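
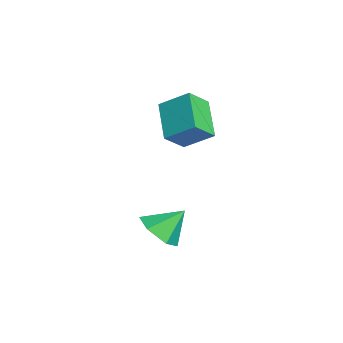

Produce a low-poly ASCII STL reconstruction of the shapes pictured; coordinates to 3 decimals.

solid 
facet normal 0.065 -0.712 -0.699
outer loop
vertex 1.203 -2.632 -2.164
vertex 0.549 -2.087 -2.779
vertex 1.585 -1.929 -2.844
endloop
endfacet
facet normal 0.763 0.185 0.620
outer loop
vertex 1.203 -2.632 -2.164
vertex 1.585 -1.929 -2.844
vertex 0.451 -1.013 -1.721
endloop
endfacet
facet normal 0.064 -0.711 -0.701
outer loop
vertex 1.585 -1.929 -2.844
vertex 0.549 -2.087 -2.779
vertex 0.931 -1.383 -3.458
endloop
endfacet
facet normal 0.635 0.773 0.011
outer loop
vertex 1.585 -1.929 -2.844
vertex 0.931 -1.383 -3.458
vertex 0.451 -1.013 -1.721
endloop
endfacet
facet normal 0.065 -0.711 -0.700
outer loop
vertex 0.931 -1.383 -3.458
vertex 0.549 -2.087 -2.779
vertex -0.105 -1.542 -3.393
endloop
endfacet
facet normal -0.162 0.955 -0.248
outer loop
vertex 0.931 -1.383 -3.458
vertex -0.105 -1.542 -3.393
vertex 0.451 -1.013 -1.721
endloop
endfacet
facet normal 0.065 -0.711 -0.700
outer loop
vertex -0.105 -1.542 -3.393
vertex 0.549 -2.087 -2.779
vertex -0.487 -2.245 -2.714
endloop
endfacet
facet normal -0.829 0.549 0.102
outer loop
vertex -0.105 -1.542 -3.393
vertex -0.487 -2.245 -2.714
vertex 0.451 -1.013 -1.721
endloop
endfacet
facet normal 0.065 -0.711 -0.700
outer loop
vertex -0.487 -2.245 -2.714
vertex 0.549 -2.087 -2.779
vertex 0.167 -2.791 -2.099
endloop
endfacet
facet normal -0.702 -0.039 0.711
outer loop
vertex -0.487 -2.245 -2.714
vertex 0.167 -2.791 -2.099
vertex 0.451 -1.013 -1.721
endloop
endfacet
facet normal 0.065 -0.711 -0.700
outer loop
vertex 0.167 -2.791 -2.099
vertex 0.549 -2.087 -2.779
vertex 1.203 -2.632 -2.164
endloop
endfacet
facet normal 0.095 -0.221 0.971
outer loop
vertex 0.167 -2.791 -2.099
vertex 1.203 -2.632 -2.164
vertex 0.451 -1.013 -1.721
endloop
endfacet
facet normal -0.399 0.659 -0.637
outer loop
vertex -3.853 -0.598 1.557
vertex -3.284 0.575 2.414
vertex -2.154 -0.625 0.466
endloop
endfacet
facet normal -0.365 -0.752 -0.550
outer loop
vertex -1.616 -1.515 1.326
vertex -3.853 -0.598 1.557
vertex -2.154 -0.625 0.466
endloop
endfacet
facet normal -0.399 0.659 -0.637
outer loop
vertex -2.154 -0.625 0.466
vertex -3.284 0.575 2.414
vertex -1.585 0.548 1.323
endloop
endfacet
facet normal 0.841 -0.013 -0.540
outer loop
vertex -1.585 0.548 1.323
vertex -1.616 -1.515 1.326
vertex -2.154 -0.625 0.466
endloop
endfacet
facet normal -0.841 0.013 0.540
outer loop
vertex -3.853 -0.598 1.557
vertex -2.746 -0.315 3.274
vertex -3.284 0.575 2.414
endloop
endfacet
facet normal -0.365 -0.752 -0.550
outer loop
vertex -3.315 -1.488 2.417
vertex -3.853 -0.598 1.557
vertex -1.616 -1.515 1.326
endloop
endfacet
facet normal -0.841 0.013 0.540
outer loop
vertex -3.315 -1.488 2.417
vertex -2.746 -0.315 3.274
vertex -3.853 -0.598 1.557
endloop
endfacet
facet normal 0.365 0.752 0.550
outer loop
vertex -3.284 0.575 2.414
vertex -2.746 -0.315 3.274
vertex -1.585 0.548 1.323
endloop
endfacet
facet normal 0.841 -0.013 -0.540
outer loop
vertex -1.047 -0.342 2.183
vertex -1.616 -1.515 1.326
vertex -1.585 0.548 1.323
endloop
endfacet
facet normal 0.365 0.752 0.550
outer loop
vertex -1.585 0.548 1.323
vertex -2.746 -0.315 3.274
vertex -1.047 -0.342 2.183
endloop
endfacet
facet normal 0.399 -0.659 0.637
outer loop
vertex -1.047 -0.342 2.183
vertex -3.315 -1.488 2.417
vertex -1.616 -1.515 1.326
endloop
endfacet
facet normal 0.399 -0.659 0.637
outer loop
vertex -2.746 -0.315 3.274
vertex -3.315 -1.488 2.417
vertex -1.047 -0.342 2.183
endloop
endfacet

endsolid


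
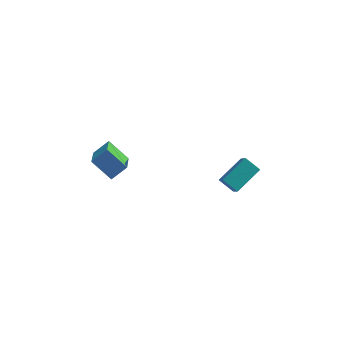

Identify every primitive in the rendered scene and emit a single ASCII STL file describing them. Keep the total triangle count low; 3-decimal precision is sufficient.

solid 
facet normal -0.603 -0.672 -0.431
outer loop
vertex 1.912 -3.047 0.717
vertex 1.633 -2.032 -0.475
vertex 2.69 -3.423 0.214
endloop
endfacet
facet normal 0.176 -0.639 0.749
outer loop
vertex 3.727 -2.268 0.955
vertex 1.912 -3.047 0.717
vertex 2.69 -3.423 0.214
endloop
endfacet
facet normal -0.603 -0.672 -0.431
outer loop
vertex 2.69 -3.423 0.214
vertex 1.633 -2.032 -0.475
vertex 2.411 -2.408 -0.978
endloop
endfacet
facet normal 0.778 -0.376 -0.503
outer loop
vertex 2.411 -2.408 -0.978
vertex 3.727 -2.268 0.955
vertex 2.69 -3.423 0.214
endloop
endfacet
facet normal -0.778 0.376 0.503
outer loop
vertex 1.912 -3.047 0.717
vertex 2.67 -0.877 0.266
vertex 1.633 -2.032 -0.475
endloop
endfacet
facet normal 0.176 -0.639 0.749
outer loop
vertex 2.949 -1.892 1.458
vertex 1.912 -3.047 0.717
vertex 3.727 -2.268 0.955
endloop
endfacet
facet normal -0.778 0.376 0.503
outer loop
vertex 2.949 -1.892 1.458
vertex 2.67 -0.877 0.266
vertex 1.912 -3.047 0.717
endloop
endfacet
facet normal -0.176 0.639 -0.749
outer loop
vertex 1.633 -2.032 -0.475
vertex 2.67 -0.877 0.266
vertex 2.411 -2.408 -0.978
endloop
endfacet
facet normal 0.778 -0.376 -0.503
outer loop
vertex 3.448 -1.253 -0.237
vertex 3.727 -2.268 0.955
vertex 2.411 -2.408 -0.978
endloop
endfacet
facet normal -0.176 0.639 -0.749
outer loop
vertex 2.411 -2.408 -0.978
vertex 2.67 -0.877 0.266
vertex 3.448 -1.253 -0.237
endloop
endfacet
facet normal 0.603 0.672 0.431
outer loop
vertex 3.448 -1.253 -0.237
vertex 2.949 -1.892 1.458
vertex 3.727 -2.268 0.955
endloop
endfacet
facet normal 0.603 0.672 0.431
outer loop
vertex 2.67 -0.877 0.266
vertex 2.949 -1.892 1.458
vertex 3.448 -1.253 -0.237
endloop
endfacet
facet normal -0.717 0.302 0.628
outer loop
vertex -4.625 -3.658 2.219
vertex -3.883 -3.228 2.859
vertex -4.744 -2.232 1.398
endloop
endfacet
facet normal -0.693 -0.402 -0.598
outer loop
vertex -3.697 -2.672 0.481
vertex -4.625 -3.658 2.219
vertex -4.744 -2.232 1.398
endloop
endfacet
facet normal -0.718 0.301 0.628
outer loop
vertex -4.744 -2.232 1.398
vertex -3.883 -3.228 2.859
vertex -4.003 -1.801 2.038
endloop
endfacet
facet normal -0.073 0.864 -0.498
outer loop
vertex -4.003 -1.801 2.038
vertex -3.697 -2.672 0.481
vertex -4.744 -2.232 1.398
endloop
endfacet
facet normal 0.072 -0.865 0.497
outer loop
vertex -4.625 -3.658 2.219
vertex -2.836 -3.668 1.942
vertex -3.883 -3.228 2.859
endloop
endfacet
facet normal -0.693 -0.402 -0.598
outer loop
vertex -3.577 -4.099 1.302
vertex -4.625 -3.658 2.219
vertex -3.697 -2.672 0.481
endloop
endfacet
facet normal 0.072 -0.864 0.498
outer loop
vertex -3.577 -4.099 1.302
vertex -2.836 -3.668 1.942
vertex -4.625 -3.658 2.219
endloop
endfacet
facet normal 0.693 0.402 0.598
outer loop
vertex -3.883 -3.228 2.859
vertex -2.836 -3.668 1.942
vertex -4.003 -1.801 2.038
endloop
endfacet
facet normal -0.072 0.864 -0.498
outer loop
vertex -2.955 -2.242 1.121
vertex -3.697 -2.672 0.481
vertex -4.003 -1.801 2.038
endloop
endfacet
facet normal 0.693 0.402 0.598
outer loop
vertex -4.003 -1.801 2.038
vertex -2.836 -3.668 1.942
vertex -2.955 -2.242 1.121
endloop
endfacet
facet normal 0.717 -0.301 -0.629
outer loop
vertex -2.955 -2.242 1.121
vertex -3.577 -4.099 1.302
vertex -3.697 -2.672 0.481
endloop
endfacet
facet normal 0.718 -0.302 -0.628
outer loop
vertex -2.836 -3.668 1.942
vertex -3.577 -4.099 1.302
vertex -2.955 -2.242 1.121
endloop
endfacet

endsolid


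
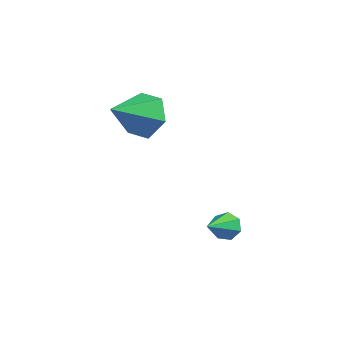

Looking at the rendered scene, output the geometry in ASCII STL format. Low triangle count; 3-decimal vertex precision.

solid 
facet normal 0.402 0.646 -0.648
outer loop
vertex 0.072 3.829 3.229
vertex -0.834 4.121 2.958
vertex -0.369 4.578 3.702
endloop
endfacet
facet normal 0.566 -0.175 0.805
outer loop
vertex 0.072 3.829 3.229
vertex -0.369 4.578 3.702
vertex -1.606 2.879 4.202
endloop
endfacet
facet normal 0.402 0.647 -0.648
outer loop
vertex -0.369 4.578 3.702
vertex -0.834 4.121 2.958
vertex -1.276 4.87 3.431
endloop
endfacet
facet normal -0.151 0.379 0.913
outer loop
vertex -0.369 4.578 3.702
vertex -1.276 4.87 3.431
vertex -1.606 2.879 4.202
endloop
endfacet
facet normal 0.402 0.647 -0.648
outer loop
vertex -1.276 4.87 3.431
vertex -0.834 4.121 2.958
vertex -1.74 4.412 2.686
endloop
endfacet
facet normal -0.882 0.290 0.371
outer loop
vertex -1.276 4.87 3.431
vertex -1.74 4.412 2.686
vertex -1.606 2.879 4.202
endloop
endfacet
facet normal 0.402 0.646 -0.648
outer loop
vertex -1.74 4.412 2.686
vertex -0.834 4.121 2.958
vertex -1.299 3.663 2.213
endloop
endfacet
facet normal -0.894 -0.352 -0.277
outer loop
vertex -1.74 4.412 2.686
vertex -1.299 3.663 2.213
vertex -1.606 2.879 4.202
endloop
endfacet
facet normal 0.402 0.647 -0.648
outer loop
vertex -1.299 3.663 2.213
vertex -0.834 4.121 2.958
vertex -0.392 3.372 2.485
endloop
endfacet
facet normal -0.176 -0.906 -0.384
outer loop
vertex -1.299 3.663 2.213
vertex -0.392 3.372 2.485
vertex -1.606 2.879 4.202
endloop
endfacet
facet normal 0.402 0.647 -0.648
outer loop
vertex -0.392 3.372 2.485
vertex -0.834 4.121 2.958
vertex 0.072 3.829 3.229
endloop
endfacet
facet normal 0.554 -0.818 0.157
outer loop
vertex -0.392 3.372 2.485
vertex 0.072 3.829 3.229
vertex -1.606 2.879 4.202
endloop
endfacet
facet normal 0.075 0.699 -0.711
outer loop
vertex 3.826 1.207 1.655
vertex 3.458 0.936 1.35
vertex 3.37 1.328 1.726
endloop
endfacet
facet normal 0.259 0.486 0.835
outer loop
vertex 3.826 1.207 1.655
vertex 3.37 1.328 1.726
vertex 3.302 -0.496 2.81
endloop
endfacet
facet normal 0.076 0.699 -0.711
outer loop
vertex 3.37 1.328 1.726
vertex 3.458 0.936 1.35
vertex 2.98 1.154 1.513
endloop
endfacet
facet normal -0.573 0.434 0.695
outer loop
vertex 3.37 1.328 1.726
vertex 2.98 1.154 1.513
vertex 3.302 -0.496 2.81
endloop
endfacet
facet normal 0.075 0.697 -0.713
outer loop
vertex 2.98 1.154 1.513
vertex 3.458 0.936 1.35
vertex 2.949 0.815 1.178
endloop
endfacet
facet normal -0.985 -0.067 0.159
outer loop
vertex 2.98 1.154 1.513
vertex 2.949 0.815 1.178
vertex 3.302 -0.496 2.81
endloop
endfacet
facet normal 0.075 0.697 -0.713
outer loop
vertex 2.949 0.815 1.178
vertex 3.458 0.936 1.35
vertex 3.302 0.567 0.973
endloop
endfacet
facet normal -0.669 -0.644 -0.372
outer loop
vertex 2.949 0.815 1.178
vertex 3.302 0.567 0.973
vertex 3.302 -0.496 2.81
endloop
endfacet
facet normal 0.074 0.697 -0.713
outer loop
vertex 3.302 0.567 0.973
vertex 3.458 0.936 1.35
vertex 3.771 0.597 1.051
endloop
endfacet
facet normal 0.137 -0.857 -0.496
outer loop
vertex 3.302 0.567 0.973
vertex 3.771 0.597 1.051
vertex 3.302 -0.496 2.81
endloop
endfacet
facet normal 0.077 0.698 -0.712
outer loop
vertex 3.771 0.597 1.051
vertex 3.458 0.936 1.35
vertex 4.005 0.881 1.355
endloop
endfacet
facet normal 0.826 -0.550 -0.122
outer loop
vertex 3.771 0.597 1.051
vertex 4.005 0.881 1.355
vertex 3.302 -0.496 2.81
endloop
endfacet
facet normal 0.077 0.698 -0.712
outer loop
vertex 4.005 0.881 1.355
vertex 3.458 0.936 1.35
vertex 3.826 1.207 1.655
endloop
endfacet
facet normal 0.880 0.049 0.472
outer loop
vertex 4.005 0.881 1.355
vertex 3.826 1.207 1.655
vertex 3.302 -0.496 2.81
endloop
endfacet

endsolid


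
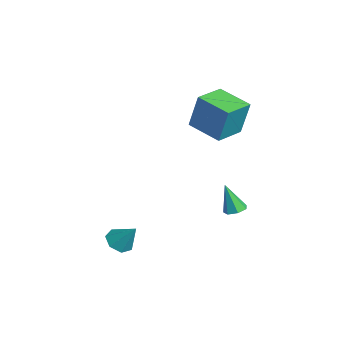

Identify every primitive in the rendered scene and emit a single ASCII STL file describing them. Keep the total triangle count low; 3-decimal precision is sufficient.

solid 
facet normal -0.458 -0.427 -0.780
outer loop
vertex 2.345 -4.341 -3.851
vertex 1.891 -3.809 -3.876
vertex 2.507 -3.872 -4.203
endloop
endfacet
facet normal 0.962 -0.247 0.114
outer loop
vertex 2.345 -4.341 -3.851
vertex 2.507 -3.872 -4.203
vertex 2.509 -3.231 -2.824
endloop
endfacet
facet normal -0.458 -0.428 -0.779
outer loop
vertex 2.507 -3.872 -4.203
vertex 1.891 -3.809 -3.876
vertex 2.205 -3.356 -4.309
endloop
endfacet
facet normal 0.861 0.460 -0.215
outer loop
vertex 2.507 -3.872 -4.203
vertex 2.205 -3.356 -4.309
vertex 2.509 -3.231 -2.824
endloop
endfacet
facet normal -0.457 -0.428 -0.780
outer loop
vertex 2.205 -3.356 -4.309
vertex 1.891 -3.809 -3.876
vertex 1.666 -3.181 -4.089
endloop
endfacet
facet normal 0.257 0.957 -0.133
outer loop
vertex 2.205 -3.356 -4.309
vertex 1.666 -3.181 -4.089
vertex 2.509 -3.231 -2.824
endloop
endfacet
facet normal -0.458 -0.428 -0.779
outer loop
vertex 1.666 -3.181 -4.089
vertex 1.891 -3.809 -3.876
vertex 1.297 -3.478 -3.709
endloop
endfacet
facet normal -0.394 0.870 0.297
outer loop
vertex 1.666 -3.181 -4.089
vertex 1.297 -3.478 -3.709
vertex 2.509 -3.231 -2.824
endloop
endfacet
facet normal -0.458 -0.428 -0.779
outer loop
vertex 1.297 -3.478 -3.709
vertex 1.891 -3.809 -3.876
vertex 1.375 -4.024 -3.455
endloop
endfacet
facet normal -0.603 0.264 0.753
outer loop
vertex 1.297 -3.478 -3.709
vertex 1.375 -4.024 -3.455
vertex 2.509 -3.231 -2.824
endloop
endfacet
facet normal -0.457 -0.428 -0.779
outer loop
vertex 1.375 -4.024 -3.455
vertex 1.891 -3.809 -3.876
vertex 1.842 -4.408 -3.518
endloop
endfacet
facet normal -0.212 -0.404 0.890
outer loop
vertex 1.375 -4.024 -3.455
vertex 1.842 -4.408 -3.518
vertex 2.509 -3.231 -2.824
endloop
endfacet
facet normal -0.459 -0.428 -0.779
outer loop
vertex 1.842 -4.408 -3.518
vertex 1.891 -3.809 -3.876
vertex 2.345 -4.341 -3.851
endloop
endfacet
facet normal 0.485 -0.632 0.605
outer loop
vertex 1.842 -4.408 -3.518
vertex 2.345 -4.341 -3.851
vertex 2.509 -3.231 -2.824
endloop
endfacet
facet normal -0.806 -0.548 0.225
outer loop
vertex -1.64 0.603 2.406
vertex -2.535 1.877 2.304
vertex -1.916 0.264 0.588
endloop
endfacet
facet normal 0.573 -0.817 0.065
outer loop
vertex -0.505 1.223 0.196
vertex -1.64 0.603 2.406
vertex -1.916 0.264 0.588
endloop
endfacet
facet normal -0.806 -0.548 0.224
outer loop
vertex -1.916 0.264 0.588
vertex -2.535 1.877 2.304
vertex -2.81 1.538 0.486
endloop
endfacet
facet normal -0.147 -0.181 -0.972
outer loop
vertex -2.81 1.538 0.486
vertex -0.505 1.223 0.196
vertex -1.916 0.264 0.588
endloop
endfacet
facet normal 0.147 0.181 0.972
outer loop
vertex -1.64 0.603 2.406
vertex -1.124 2.836 1.912
vertex -2.535 1.877 2.304
endloop
endfacet
facet normal 0.574 -0.817 0.065
outer loop
vertex -0.23 1.562 2.014
vertex -1.64 0.603 2.406
vertex -0.505 1.223 0.196
endloop
endfacet
facet normal 0.147 0.181 0.972
outer loop
vertex -0.23 1.562 2.014
vertex -1.124 2.836 1.912
vertex -1.64 0.603 2.406
endloop
endfacet
facet normal -0.573 0.817 -0.066
outer loop
vertex -2.535 1.877 2.304
vertex -1.124 2.836 1.912
vertex -2.81 1.538 0.486
endloop
endfacet
facet normal -0.147 -0.181 -0.972
outer loop
vertex -1.4 2.497 0.094
vertex -0.505 1.223 0.196
vertex -2.81 1.538 0.486
endloop
endfacet
facet normal -0.574 0.817 -0.065
outer loop
vertex -2.81 1.538 0.486
vertex -1.124 2.836 1.912
vertex -1.4 2.497 0.094
endloop
endfacet
facet normal 0.806 0.548 -0.224
outer loop
vertex -1.4 2.497 0.094
vertex -0.23 1.562 2.014
vertex -0.505 1.223 0.196
endloop
endfacet
facet normal 0.806 0.548 -0.224
outer loop
vertex -1.124 2.836 1.912
vertex -0.23 1.562 2.014
vertex -1.4 2.497 0.094
endloop
endfacet
facet normal 0.232 0.257 -0.938
outer loop
vertex 0.611 1.804 -3.848
vertex 0.067 1.857 -3.968
vertex 0.422 2.245 -3.774
endloop
endfacet
facet normal 0.774 0.233 0.589
outer loop
vertex 0.611 1.804 -3.848
vertex 0.422 2.245 -3.774
vertex -0.287 1.463 -2.532
endloop
endfacet
facet normal 0.230 0.259 -0.938
outer loop
vertex 0.422 2.245 -3.774
vertex 0.067 1.857 -3.968
vertex -0.035 2.394 -3.845
endloop
endfacet
facet normal 0.165 0.789 0.591
outer loop
vertex 0.422 2.245 -3.774
vertex -0.035 2.394 -3.845
vertex -0.287 1.463 -2.532
endloop
endfacet
facet normal 0.231 0.259 -0.938
outer loop
vertex -0.035 2.394 -3.845
vertex 0.067 1.857 -3.968
vertex -0.415 2.139 -4.009
endloop
endfacet
facet normal -0.622 0.690 0.370
outer loop
vertex -0.035 2.394 -3.845
vertex -0.415 2.139 -4.009
vertex -0.287 1.463 -2.532
endloop
endfacet
facet normal 0.231 0.259 -0.938
outer loop
vertex -0.415 2.139 -4.009
vertex 0.067 1.857 -3.968
vertex -0.432 1.672 -4.142
endloop
endfacet
facet normal -0.996 0.010 0.091
outer loop
vertex -0.415 2.139 -4.009
vertex -0.432 1.672 -4.142
vertex -0.287 1.463 -2.532
endloop
endfacet
facet normal 0.232 0.257 -0.938
outer loop
vertex -0.432 1.672 -4.142
vertex 0.067 1.857 -3.968
vertex -0.073 1.344 -4.143
endloop
endfacet
facet normal -0.674 -0.738 -0.035
outer loop
vertex -0.432 1.672 -4.142
vertex -0.073 1.344 -4.143
vertex -0.287 1.463 -2.532
endloop
endfacet
facet normal 0.230 0.257 -0.939
outer loop
vertex -0.073 1.344 -4.143
vertex 0.067 1.857 -3.968
vertex 0.391 1.403 -4.013
endloop
endfacet
facet normal 0.102 -0.991 0.087
outer loop
vertex -0.073 1.344 -4.143
vertex 0.391 1.403 -4.013
vertex -0.287 1.463 -2.532
endloop
endfacet
facet normal 0.232 0.259 -0.938
outer loop
vertex 0.391 1.403 -4.013
vertex 0.067 1.857 -3.968
vertex 0.611 1.804 -3.848
endloop
endfacet
facet normal 0.745 -0.559 0.364
outer loop
vertex 0.391 1.403 -4.013
vertex 0.611 1.804 -3.848
vertex -0.287 1.463 -2.532
endloop
endfacet

endsolid


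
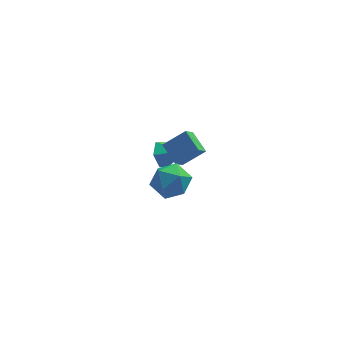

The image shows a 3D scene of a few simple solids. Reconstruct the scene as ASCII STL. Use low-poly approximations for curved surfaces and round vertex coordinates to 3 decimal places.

solid 
facet normal -0.845 0.317 -0.431
outer loop
vertex -1.255 2.715 -2.686
vertex -1.677 2.212 -2.228
vertex -1.528 2.956 -1.973
endloop
endfacet
facet normal 0.753 0.654 0.067
outer loop
vertex -1.255 2.715 -2.686
vertex -1.528 2.956 -1.973
vertex -0.543 1.788 -1.652
endloop
endfacet
facet normal -0.846 0.317 -0.429
outer loop
vertex -1.528 2.956 -1.973
vertex -1.677 2.212 -2.228
vertex -1.949 2.452 -1.515
endloop
endfacet
facet normal 0.309 0.485 0.818
outer loop
vertex -1.528 2.956 -1.973
vertex -1.949 2.452 -1.515
vertex -0.543 1.788 -1.652
endloop
endfacet
facet normal -0.846 0.317 -0.429
outer loop
vertex -1.949 2.452 -1.515
vertex -1.677 2.212 -2.228
vertex -2.098 1.709 -1.77
endloop
endfacet
facet normal -0.056 -0.314 0.948
outer loop
vertex -1.949 2.452 -1.515
vertex -2.098 1.709 -1.77
vertex -0.543 1.788 -1.652
endloop
endfacet
facet normal -0.846 0.316 -0.430
outer loop
vertex -2.098 1.709 -1.77
vertex -1.677 2.212 -2.228
vertex -1.825 1.469 -2.483
endloop
endfacet
facet normal 0.023 -0.945 0.327
outer loop
vertex -2.098 1.709 -1.77
vertex -1.825 1.469 -2.483
vertex -0.543 1.788 -1.652
endloop
endfacet
facet normal -0.846 0.316 -0.430
outer loop
vertex -1.825 1.469 -2.483
vertex -1.677 2.212 -2.228
vertex -1.404 1.972 -2.941
endloop
endfacet
facet normal 0.467 -0.776 -0.423
outer loop
vertex -1.825 1.469 -2.483
vertex -1.404 1.972 -2.941
vertex -0.543 1.788 -1.652
endloop
endfacet
facet normal -0.845 0.317 -0.430
outer loop
vertex -1.404 1.972 -2.941
vertex -1.677 2.212 -2.228
vertex -1.255 2.715 -2.686
endloop
endfacet
facet normal 0.833 0.023 -0.553
outer loop
vertex -1.404 1.972 -2.941
vertex -1.255 2.715 -2.686
vertex -0.543 1.788 -1.652
endloop
endfacet
facet normal -0.442 -0.599 0.668
outer loop
vertex -0.741 -0.047 1.477
vertex -1.793 -0.168 0.673
vertex -0.225 -1.018 0.948
endloop
endfacet
facet normal 0.791 0.091 0.605
outer loop
vertex 0.133 -0.532 0.407
vertex -0.741 -0.047 1.477
vertex -0.225 -1.018 0.948
endloop
endfacet
facet normal -0.442 -0.600 0.667
outer loop
vertex -0.225 -1.018 0.948
vertex -1.793 -0.168 0.673
vertex -1.277 -1.138 0.143
endloop
endfacet
facet normal 0.423 -0.795 -0.434
outer loop
vertex -1.277 -1.138 0.143
vertex 0.133 -0.532 0.407
vertex -0.225 -1.018 0.948
endloop
endfacet
facet normal -0.423 0.795 0.434
outer loop
vertex -0.741 -0.047 1.477
vertex -1.435 0.318 0.132
vertex -1.793 -0.168 0.673
endloop
endfacet
facet normal 0.791 0.090 0.605
outer loop
vertex -0.383 0.438 0.937
vertex -0.741 -0.047 1.477
vertex 0.133 -0.532 0.407
endloop
endfacet
facet normal -0.423 0.795 0.434
outer loop
vertex -0.383 0.438 0.937
vertex -1.435 0.318 0.132
vertex -0.741 -0.047 1.477
endloop
endfacet
facet normal -0.791 -0.090 -0.605
outer loop
vertex -1.793 -0.168 0.673
vertex -1.435 0.318 0.132
vertex -1.277 -1.138 0.143
endloop
endfacet
facet normal 0.423 -0.795 -0.434
outer loop
vertex -0.919 -0.653 -0.397
vertex 0.133 -0.532 0.407
vertex -1.277 -1.138 0.143
endloop
endfacet
facet normal -0.791 -0.090 -0.605
outer loop
vertex -1.277 -1.138 0.143
vertex -1.435 0.318 0.132
vertex -0.919 -0.653 -0.397
endloop
endfacet
facet normal 0.441 0.600 -0.668
outer loop
vertex -0.919 -0.653 -0.397
vertex -0.383 0.438 0.937
vertex 0.133 -0.532 0.407
endloop
endfacet
facet normal 0.442 0.599 -0.668
outer loop
vertex -1.435 0.318 0.132
vertex -0.383 0.438 0.937
vertex -0.919 -0.653 -0.397
endloop
endfacet
facet normal -0.801 0.518 -0.301
outer loop
vertex -2.008 -3.259 0.644
vertex -2.579 -3.788 1.253
vertex -2.158 -2.952 1.572
endloop
endfacet
facet normal -0.211 0.917 -0.338
outer loop
vertex -2.008 -3.259 0.644
vertex -2.158 -2.952 1.572
vertex -1.256 -2.892 1.17
endloop
endfacet
facet normal 0.251 0.587 -0.769
outer loop
vertex -2.008 -3.259 0.644
vertex -1.256 -2.892 1.17
vertex -1.121 -3.691 0.604
endloop
endfacet
facet normal -0.052 -0.015 -0.999
outer loop
vertex -2.008 -3.259 0.644
vertex -1.121 -3.691 0.604
vertex -1.938 -4.244 0.655
endloop
endfacet
facet normal -0.703 -0.058 -0.709
outer loop
vertex -2.008 -3.259 0.644
vertex -1.938 -4.244 0.655
vertex -2.579 -3.788 1.253
endloop
endfacet
facet normal 0.078 0.945 0.316
outer loop
vertex -1.256 -2.892 1.17
vertex -2.158 -2.952 1.572
vertex -1.362 -3.196 2.105
endloop
endfacet
facet normal -0.877 0.298 0.376
outer loop
vertex -2.158 -2.952 1.572
vertex -2.579 -3.788 1.253
vertex -2.179 -3.749 2.156
endloop
endfacet
facet normal -0.719 -0.633 -0.287
outer loop
vertex -2.579 -3.788 1.253
vertex -1.938 -4.244 0.655
vertex -2.044 -4.548 1.59
endloop
endfacet
facet normal 0.334 -0.563 -0.756
outer loop
vertex -1.938 -4.244 0.655
vertex -1.121 -3.691 0.604
vertex -1.142 -4.488 1.188
endloop
endfacet
facet normal 0.827 0.412 -0.384
outer loop
vertex -1.121 -3.691 0.604
vertex -1.256 -2.892 1.17
vertex -0.721 -3.652 1.507
endloop
endfacet
facet normal 0.052 0.015 0.999
outer loop
vertex -1.292 -4.181 2.116
vertex -1.362 -3.196 2.105
vertex -2.179 -3.749 2.156
endloop
endfacet
facet normal -0.251 -0.587 0.769
outer loop
vertex -1.292 -4.181 2.116
vertex -2.179 -3.749 2.156
vertex -2.044 -4.548 1.59
endloop
endfacet
facet normal 0.211 -0.917 0.338
outer loop
vertex -1.292 -4.181 2.116
vertex -2.044 -4.548 1.59
vertex -1.142 -4.488 1.188
endloop
endfacet
facet normal 0.801 -0.518 0.301
outer loop
vertex -1.292 -4.181 2.116
vertex -1.142 -4.488 1.188
vertex -0.721 -3.652 1.507
endloop
endfacet
facet normal 0.703 0.058 0.709
outer loop
vertex -1.292 -4.181 2.116
vertex -0.721 -3.652 1.507
vertex -1.362 -3.196 2.105
endloop
endfacet
facet normal -0.334 0.563 0.756
outer loop
vertex -2.179 -3.749 2.156
vertex -1.362 -3.196 2.105
vertex -2.158 -2.952 1.572
endloop
endfacet
facet normal -0.827 -0.412 0.384
outer loop
vertex -2.044 -4.548 1.59
vertex -2.179 -3.749 2.156
vertex -2.579 -3.788 1.253
endloop
endfacet
facet normal -0.078 -0.945 -0.316
outer loop
vertex -1.142 -4.488 1.188
vertex -2.044 -4.548 1.59
vertex -1.938 -4.244 0.655
endloop
endfacet
facet normal 0.877 -0.298 -0.376
outer loop
vertex -0.721 -3.652 1.507
vertex -1.142 -4.488 1.188
vertex -1.121 -3.691 0.604
endloop
endfacet
facet normal 0.719 0.633 0.287
outer loop
vertex -1.362 -3.196 2.105
vertex -0.721 -3.652 1.507
vertex -1.256 -2.892 1.17
endloop
endfacet

endsolid


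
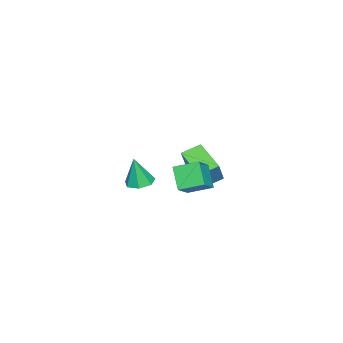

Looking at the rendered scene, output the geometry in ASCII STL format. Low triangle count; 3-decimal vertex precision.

solid 
facet normal -0.508 -0.449 0.735
outer loop
vertex 3.94 3.35 1.988
vertex 2.98 3.315 1.303
vertex 4.265 2.323 1.586
endloop
endfacet
facet normal 0.813 0.030 0.581
outer loop
vertex 4.88 2.865 0.697
vertex 3.94 3.35 1.988
vertex 4.265 2.323 1.586
endloop
endfacet
facet normal -0.508 -0.448 0.736
outer loop
vertex 4.265 2.323 1.586
vertex 2.98 3.315 1.303
vertex 3.305 2.287 0.901
endloop
endfacet
facet normal 0.283 -0.893 -0.349
outer loop
vertex 3.305 2.287 0.901
vertex 4.88 2.865 0.697
vertex 4.265 2.323 1.586
endloop
endfacet
facet normal -0.282 0.893 0.350
outer loop
vertex 3.94 3.35 1.988
vertex 3.595 3.857 0.414
vertex 2.98 3.315 1.303
endloop
endfacet
facet normal 0.813 0.030 0.581
outer loop
vertex 4.555 3.893 1.099
vertex 3.94 3.35 1.988
vertex 4.88 2.865 0.697
endloop
endfacet
facet normal -0.283 0.893 0.350
outer loop
vertex 4.555 3.893 1.099
vertex 3.595 3.857 0.414
vertex 3.94 3.35 1.988
endloop
endfacet
facet normal -0.813 -0.030 -0.581
outer loop
vertex 2.98 3.315 1.303
vertex 3.595 3.857 0.414
vertex 3.305 2.287 0.901
endloop
endfacet
facet normal 0.282 -0.893 -0.350
outer loop
vertex 3.92 2.83 0.012
vertex 4.88 2.865 0.697
vertex 3.305 2.287 0.901
endloop
endfacet
facet normal -0.813 -0.030 -0.581
outer loop
vertex 3.305 2.287 0.901
vertex 3.595 3.857 0.414
vertex 3.92 2.83 0.012
endloop
endfacet
facet normal 0.508 0.448 -0.735
outer loop
vertex 3.92 2.83 0.012
vertex 4.555 3.893 1.099
vertex 4.88 2.865 0.697
endloop
endfacet
facet normal 0.508 0.449 -0.735
outer loop
vertex 3.595 3.857 0.414
vertex 4.555 3.893 1.099
vertex 3.92 2.83 0.012
endloop
endfacet
facet normal -0.518 -0.772 0.370
outer loop
vertex -0.871 0.214 -0.671
vertex -1.555 0.847 -0.308
vertex -1.569 0.125 -1.834
endloop
endfacet
facet normal 0.684 -0.633 -0.362
outer loop
vertex -0.705 1.413 -2.452
vertex -0.871 0.214 -0.671
vertex -1.569 0.125 -1.834
endloop
endfacet
facet normal -0.517 -0.772 0.370
outer loop
vertex -1.569 0.125 -1.834
vertex -1.555 0.847 -0.308
vertex -2.254 0.758 -1.471
endloop
endfacet
facet normal -0.514 -0.066 -0.855
outer loop
vertex -2.254 0.758 -1.471
vertex -0.705 1.413 -2.452
vertex -1.569 0.125 -1.834
endloop
endfacet
facet normal 0.514 0.065 0.855
outer loop
vertex -0.871 0.214 -0.671
vertex -0.691 2.135 -0.926
vertex -1.555 0.847 -0.308
endloop
endfacet
facet normal 0.684 -0.633 -0.363
outer loop
vertex -0.006 1.502 -1.289
vertex -0.871 0.214 -0.671
vertex -0.705 1.413 -2.452
endloop
endfacet
facet normal 0.514 0.065 0.855
outer loop
vertex -0.006 1.502 -1.289
vertex -0.691 2.135 -0.926
vertex -0.871 0.214 -0.671
endloop
endfacet
facet normal -0.684 0.633 0.363
outer loop
vertex -1.555 0.847 -0.308
vertex -0.691 2.135 -0.926
vertex -2.254 0.758 -1.471
endloop
endfacet
facet normal -0.514 -0.065 -0.855
outer loop
vertex -1.389 2.046 -2.089
vertex -0.705 1.413 -2.452
vertex -2.254 0.758 -1.471
endloop
endfacet
facet normal -0.684 0.633 0.362
outer loop
vertex -2.254 0.758 -1.471
vertex -0.691 2.135 -0.926
vertex -1.389 2.046 -2.089
endloop
endfacet
facet normal 0.518 0.771 -0.370
outer loop
vertex -1.389 2.046 -2.089
vertex -0.006 1.502 -1.289
vertex -0.705 1.413 -2.452
endloop
endfacet
facet normal 0.517 0.772 -0.370
outer loop
vertex -0.691 2.135 -0.926
vertex -0.006 1.502 -1.289
vertex -1.389 2.046 -2.089
endloop
endfacet
facet normal -0.107 0.148 -0.983
outer loop
vertex 1.076 -0.874 -2.182
vertex 0.441 -1.14 -2.153
vertex 0.635 -0.483 -2.075
endloop
endfacet
facet normal 0.658 0.629 0.414
outer loop
vertex 1.076 -0.874 -2.182
vertex 0.635 -0.483 -2.075
vertex 0.599 -1.36 -0.687
endloop
endfacet
facet normal -0.107 0.148 -0.983
outer loop
vertex 0.635 -0.483 -2.075
vertex 0.441 -1.14 -2.153
vertex 0.048 -0.587 -2.027
endloop
endfacet
facet normal -0.106 0.842 0.529
outer loop
vertex 0.635 -0.483 -2.075
vertex 0.048 -0.587 -2.027
vertex 0.599 -1.36 -0.687
endloop
endfacet
facet normal -0.106 0.148 -0.983
outer loop
vertex 0.048 -0.587 -2.027
vertex 0.441 -1.14 -2.153
vertex -0.244 -1.108 -2.074
endloop
endfacet
facet normal -0.759 0.378 0.530
outer loop
vertex 0.048 -0.587 -2.027
vertex -0.244 -1.108 -2.074
vertex 0.599 -1.36 -0.687
endloop
endfacet
facet normal -0.107 0.146 -0.984
outer loop
vertex -0.244 -1.108 -2.074
vertex 0.441 -1.14 -2.153
vertex -0.02 -1.653 -2.179
endloop
endfacet
facet normal -0.810 -0.413 0.417
outer loop
vertex -0.244 -1.108 -2.074
vertex -0.02 -1.653 -2.179
vertex 0.599 -1.36 -0.687
endloop
endfacet
facet normal -0.107 0.146 -0.983
outer loop
vertex -0.02 -1.653 -2.179
vertex 0.441 -1.14 -2.153
vertex 0.551 -1.812 -2.265
endloop
endfacet
facet normal -0.219 -0.936 0.275
outer loop
vertex -0.02 -1.653 -2.179
vertex 0.551 -1.812 -2.265
vertex 0.599 -1.36 -0.687
endloop
endfacet
facet normal -0.106 0.147 -0.983
outer loop
vertex 0.551 -1.812 -2.265
vertex 0.441 -1.14 -2.153
vertex 1.039 -1.465 -2.266
endloop
endfacet
facet normal 0.567 -0.796 0.211
outer loop
vertex 0.551 -1.812 -2.265
vertex 1.039 -1.465 -2.266
vertex 0.599 -1.36 -0.687
endloop
endfacet
facet normal -0.106 0.146 -0.983
outer loop
vertex 1.039 -1.465 -2.266
vertex 0.441 -1.14 -2.153
vertex 1.076 -0.874 -2.182
endloop
endfacet
facet normal 0.957 -0.099 0.273
outer loop
vertex 1.039 -1.465 -2.266
vertex 1.076 -0.874 -2.182
vertex 0.599 -1.36 -0.687
endloop
endfacet

endsolid


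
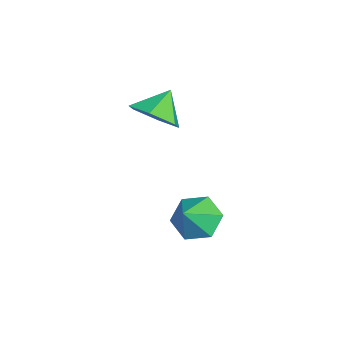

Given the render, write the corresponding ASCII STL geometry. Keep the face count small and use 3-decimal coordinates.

solid 
facet normal -0.622 0.341 -0.705
outer loop
vertex 4.071 -1.581 -2.589
vertex 3.511 -1.17 -1.897
vertex 4.246 -0.661 -2.299
endloop
endfacet
facet normal 0.974 -0.126 -0.189
outer loop
vertex 4.071 -1.581 -2.589
vertex 4.246 -0.661 -2.299
vertex 4.389 -1.65 -0.903
endloop
endfacet
facet normal -0.622 0.341 -0.705
outer loop
vertex 4.246 -0.661 -2.299
vertex 3.511 -1.17 -1.897
vertex 3.686 -0.25 -1.607
endloop
endfacet
facet normal 0.780 0.546 0.307
outer loop
vertex 4.246 -0.661 -2.299
vertex 3.686 -0.25 -1.607
vertex 4.389 -1.65 -0.903
endloop
endfacet
facet normal -0.623 0.341 -0.705
outer loop
vertex 3.686 -0.25 -1.607
vertex 3.511 -1.17 -1.897
vertex 2.952 -0.76 -1.205
endloop
endfacet
facet normal 0.126 0.496 0.859
outer loop
vertex 3.686 -0.25 -1.607
vertex 2.952 -0.76 -1.205
vertex 4.389 -1.65 -0.903
endloop
endfacet
facet normal -0.622 0.341 -0.705
outer loop
vertex 2.952 -0.76 -1.205
vertex 3.511 -1.17 -1.897
vertex 2.777 -1.679 -1.495
endloop
endfacet
facet normal -0.332 -0.226 0.916
outer loop
vertex 2.952 -0.76 -1.205
vertex 2.777 -1.679 -1.495
vertex 4.389 -1.65 -0.903
endloop
endfacet
facet normal -0.622 0.340 -0.705
outer loop
vertex 2.777 -1.679 -1.495
vertex 3.511 -1.17 -1.897
vertex 3.337 -2.09 -2.187
endloop
endfacet
facet normal -0.138 -0.897 0.421
outer loop
vertex 2.777 -1.679 -1.495
vertex 3.337 -2.09 -2.187
vertex 4.389 -1.65 -0.903
endloop
endfacet
facet normal -0.622 0.340 -0.705
outer loop
vertex 3.337 -2.09 -2.187
vertex 3.511 -1.17 -1.897
vertex 4.071 -1.581 -2.589
endloop
endfacet
facet normal 0.515 -0.847 -0.132
outer loop
vertex 3.337 -2.09 -2.187
vertex 4.071 -1.581 -2.589
vertex 4.389 -1.65 -0.903
endloop
endfacet
facet normal 0.585 -0.450 -0.675
outer loop
vertex 2.746 -1.915 2.48
vertex 2.014 -2.638 2.328
vertex 2.017 -1.772 1.753
endloop
endfacet
facet normal -0.003 0.981 0.196
outer loop
vertex 2.746 -1.915 2.48
vertex 2.017 -1.772 1.753
vertex 1.266 -2.062 3.192
endloop
endfacet
facet normal 0.584 -0.450 -0.675
outer loop
vertex 2.017 -1.772 1.753
vertex 2.014 -2.638 2.328
vertex 1.285 -2.494 1.601
endloop
endfacet
facet normal -0.666 0.718 -0.203
outer loop
vertex 2.017 -1.772 1.753
vertex 1.285 -2.494 1.601
vertex 1.266 -2.062 3.192
endloop
endfacet
facet normal 0.585 -0.450 -0.675
outer loop
vertex 1.285 -2.494 1.601
vertex 2.014 -2.638 2.328
vertex 1.282 -3.361 2.176
endloop
endfacet
facet normal -1.000 -0.004 -0.011
outer loop
vertex 1.285 -2.494 1.601
vertex 1.282 -3.361 2.176
vertex 1.266 -2.062 3.192
endloop
endfacet
facet normal 0.585 -0.450 -0.675
outer loop
vertex 1.282 -3.361 2.176
vertex 2.014 -2.638 2.328
vertex 2.011 -3.504 2.903
endloop
endfacet
facet normal -0.670 -0.463 0.581
outer loop
vertex 1.282 -3.361 2.176
vertex 2.011 -3.504 2.903
vertex 1.266 -2.062 3.192
endloop
endfacet
facet normal 0.585 -0.450 -0.675
outer loop
vertex 2.011 -3.504 2.903
vertex 2.014 -2.638 2.328
vertex 2.743 -2.782 3.056
endloop
endfacet
facet normal -0.007 -0.200 0.980
outer loop
vertex 2.011 -3.504 2.903
vertex 2.743 -2.782 3.056
vertex 1.266 -2.062 3.192
endloop
endfacet
facet normal 0.585 -0.450 -0.675
outer loop
vertex 2.743 -2.782 3.056
vertex 2.014 -2.638 2.328
vertex 2.746 -1.915 2.48
endloop
endfacet
facet normal 0.327 0.522 0.788
outer loop
vertex 2.743 -2.782 3.056
vertex 2.746 -1.915 2.48
vertex 1.266 -2.062 3.192
endloop
endfacet

endsolid


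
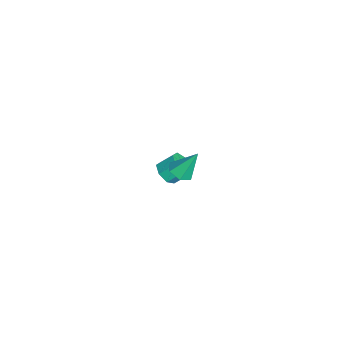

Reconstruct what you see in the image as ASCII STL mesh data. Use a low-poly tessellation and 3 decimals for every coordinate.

solid 
facet normal 0.063 -0.745 -0.664
outer loop
vertex -1.597 -2.207 -3.955
vertex -2.325 -2.26 -3.965
vertex -1.893 -1.848 -4.386
endloop
endfacet
facet normal 0.882 0.353 -0.311
outer loop
vertex -1.597 -2.207 -3.955
vertex -1.893 -1.848 -4.386
vertex -1.667 -1.388 -3.224
endloop
endfacet
facet normal 0.883 0.352 -0.311
outer loop
vertex -1.667 -1.388 -3.224
vertex -1.893 -1.848 -4.386
vertex -1.962 -1.029 -3.655
endloop
endfacet
facet normal -0.063 0.745 0.664
outer loop
vertex -1.667 -1.388 -3.224
vertex -1.962 -1.029 -3.655
vertex -2.395 -1.44 -3.235
endloop
endfacet
facet normal 0.063 -0.745 -0.664
outer loop
vertex -1.893 -1.848 -4.386
vertex -2.325 -2.26 -3.965
vertex -2.514 -1.799 -4.5
endloop
endfacet
facet normal 0.185 0.663 -0.725
outer loop
vertex -1.893 -1.848 -4.386
vertex -2.514 -1.799 -4.5
vertex -1.962 -1.029 -3.655
endloop
endfacet
facet normal 0.185 0.663 -0.725
outer loop
vertex -1.962 -1.029 -3.655
vertex -2.514 -1.799 -4.5
vertex -2.583 -0.98 -3.769
endloop
endfacet
facet normal -0.063 0.745 0.664
outer loop
vertex -1.962 -1.029 -3.655
vertex -2.583 -0.98 -3.769
vertex -2.395 -1.44 -3.235
endloop
endfacet
facet normal 0.063 -0.745 -0.664
outer loop
vertex -2.514 -1.799 -4.5
vertex -2.325 -2.26 -3.965
vertex -2.993 -2.097 -4.211
endloop
endfacet
facet normal -0.652 0.474 -0.592
outer loop
vertex -2.514 -1.799 -4.5
vertex -2.993 -2.097 -4.211
vertex -2.583 -0.98 -3.769
endloop
endfacet
facet normal -0.652 0.474 -0.592
outer loop
vertex -2.583 -0.98 -3.769
vertex -2.993 -2.097 -4.211
vertex -3.062 -1.278 -3.48
endloop
endfacet
facet normal -0.063 0.745 0.664
outer loop
vertex -2.583 -0.98 -3.769
vertex -3.062 -1.278 -3.48
vertex -2.395 -1.44 -3.235
endloop
endfacet
facet normal 0.063 -0.745 -0.664
outer loop
vertex -2.993 -2.097 -4.211
vertex -2.325 -2.26 -3.965
vertex -2.969 -2.517 -3.738
endloop
endfacet
facet normal -0.997 -0.072 -0.013
outer loop
vertex -2.993 -2.097 -4.211
vertex -2.969 -2.517 -3.738
vertex -3.062 -1.278 -3.48
endloop
endfacet
facet normal -0.997 -0.072 -0.015
outer loop
vertex -3.062 -1.278 -3.48
vertex -2.969 -2.517 -3.738
vertex -3.039 -1.698 -3.007
endloop
endfacet
facet normal -0.063 0.745 0.664
outer loop
vertex -3.062 -1.278 -3.48
vertex -3.039 -1.698 -3.007
vertex -2.395 -1.44 -3.235
endloop
endfacet
facet normal 0.063 -0.745 -0.664
outer loop
vertex -2.969 -2.517 -3.738
vertex -2.325 -2.26 -3.965
vertex -2.461 -2.743 -3.436
endloop
endfacet
facet normal -0.593 -0.564 0.575
outer loop
vertex -2.969 -2.517 -3.738
vertex -2.461 -2.743 -3.436
vertex -3.039 -1.698 -3.007
endloop
endfacet
facet normal -0.592 -0.564 0.576
outer loop
vertex -3.039 -1.698 -3.007
vertex -2.461 -2.743 -3.436
vertex -2.53 -1.924 -2.705
endloop
endfacet
facet normal -0.063 0.745 0.664
outer loop
vertex -3.039 -1.698 -3.007
vertex -2.53 -1.924 -2.705
vertex -2.395 -1.44 -3.235
endloop
endfacet
facet normal 0.062 -0.745 -0.664
outer loop
vertex -2.461 -2.743 -3.436
vertex -2.325 -2.26 -3.965
vertex -1.85 -2.606 -3.533
endloop
endfacet
facet normal 0.258 -0.631 0.732
outer loop
vertex -2.461 -2.743 -3.436
vertex -1.85 -2.606 -3.533
vertex -2.53 -1.924 -2.705
endloop
endfacet
facet normal 0.259 -0.631 0.732
outer loop
vertex -2.53 -1.924 -2.705
vertex -1.85 -2.606 -3.533
vertex -1.919 -1.786 -2.802
endloop
endfacet
facet normal -0.063 0.745 0.664
outer loop
vertex -2.53 -1.924 -2.705
vertex -1.919 -1.786 -2.802
vertex -2.395 -1.44 -3.235
endloop
endfacet
facet normal 0.063 -0.744 -0.665
outer loop
vertex -1.85 -2.606 -3.533
vertex -2.325 -2.26 -3.965
vertex -1.597 -2.207 -3.955
endloop
endfacet
facet normal 0.915 -0.223 0.337
outer loop
vertex -1.85 -2.606 -3.533
vertex -1.597 -2.207 -3.955
vertex -1.919 -1.786 -2.802
endloop
endfacet
facet normal 0.915 -0.222 0.337
outer loop
vertex -1.919 -1.786 -2.802
vertex -1.597 -2.207 -3.955
vertex -1.667 -1.388 -3.224
endloop
endfacet
facet normal -0.063 0.745 0.665
outer loop
vertex -1.919 -1.786 -2.802
vertex -1.667 -1.388 -3.224
vertex -2.395 -1.44 -3.235
endloop
endfacet
facet normal 0.042 -0.519 -0.854
outer loop
vertex 3.506 -2.056 2.495
vertex 3.212 -1.557 2.177
vertex 3.87 -1.578 2.222
endloop
endfacet
facet normal 0.766 -0.243 0.595
outer loop
vertex 3.506 -2.056 2.495
vertex 3.87 -1.578 2.222
vertex 3.148 -0.763 3.483
endloop
endfacet
facet normal 0.042 -0.519 -0.854
outer loop
vertex 3.87 -1.578 2.222
vertex 3.212 -1.557 2.177
vertex 3.576 -1.079 1.904
endloop
endfacet
facet normal 0.823 0.556 0.112
outer loop
vertex 3.87 -1.578 2.222
vertex 3.576 -1.079 1.904
vertex 3.148 -0.763 3.483
endloop
endfacet
facet normal 0.043 -0.520 -0.853
outer loop
vertex 3.576 -1.079 1.904
vertex 3.212 -1.557 2.177
vertex 2.918 -1.059 1.859
endloop
endfacet
facet normal 0.042 0.982 -0.185
outer loop
vertex 3.576 -1.079 1.904
vertex 2.918 -1.059 1.859
vertex 3.148 -0.763 3.483
endloop
endfacet
facet normal 0.043 -0.520 -0.853
outer loop
vertex 2.918 -1.059 1.859
vertex 3.212 -1.557 2.177
vertex 2.554 -1.537 2.132
endloop
endfacet
facet normal -0.795 0.607 0.002
outer loop
vertex 2.918 -1.059 1.859
vertex 2.554 -1.537 2.132
vertex 3.148 -0.763 3.483
endloop
endfacet
facet normal 0.043 -0.520 -0.853
outer loop
vertex 2.554 -1.537 2.132
vertex 3.212 -1.557 2.177
vertex 2.848 -2.035 2.45
endloop
endfacet
facet normal -0.853 -0.193 0.486
outer loop
vertex 2.554 -1.537 2.132
vertex 2.848 -2.035 2.45
vertex 3.148 -0.763 3.483
endloop
endfacet
facet normal 0.042 -0.519 -0.854
outer loop
vertex 2.848 -2.035 2.45
vertex 3.212 -1.557 2.177
vertex 3.506 -2.056 2.495
endloop
endfacet
facet normal -0.073 -0.618 0.783
outer loop
vertex 2.848 -2.035 2.45
vertex 3.506 -2.056 2.495
vertex 3.148 -0.763 3.483
endloop
endfacet

endsolid


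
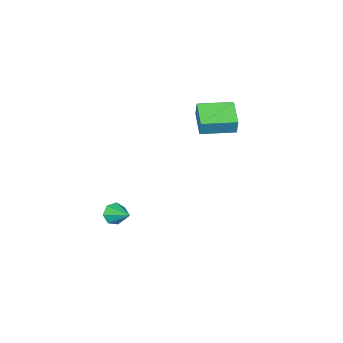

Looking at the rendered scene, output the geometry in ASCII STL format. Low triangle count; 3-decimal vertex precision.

solid 
facet normal -0.106 -0.874 -0.474
outer loop
vertex 1.586 -1.474 -3.644
vertex 1.331 -1.104 -4.269
vertex 2.054 -1.292 -4.084
endloop
endfacet
facet normal 0.692 -0.039 0.720
outer loop
vertex 1.586 -1.474 -3.644
vertex 2.054 -1.292 -4.084
vertex 1.509 0.364 -3.471
endloop
endfacet
facet normal -0.106 -0.874 -0.475
outer loop
vertex 2.054 -1.292 -4.084
vertex 1.331 -1.104 -4.269
vertex 1.978 -0.968 -4.663
endloop
endfacet
facet normal 0.954 0.298 0.042
outer loop
vertex 2.054 -1.292 -4.084
vertex 1.978 -0.968 -4.663
vertex 1.509 0.364 -3.471
endloop
endfacet
facet normal -0.106 -0.874 -0.475
outer loop
vertex 1.978 -0.968 -4.663
vertex 1.331 -1.104 -4.269
vertex 1.414 -0.746 -4.946
endloop
endfacet
facet normal 0.528 0.662 -0.532
outer loop
vertex 1.978 -0.968 -4.663
vertex 1.414 -0.746 -4.946
vertex 1.509 0.364 -3.471
endloop
endfacet
facet normal -0.106 -0.874 -0.475
outer loop
vertex 1.414 -0.746 -4.946
vertex 1.331 -1.104 -4.269
vertex 0.788 -0.794 -4.718
endloop
endfacet
facet normal -0.267 0.778 -0.568
outer loop
vertex 1.414 -0.746 -4.946
vertex 0.788 -0.794 -4.718
vertex 1.509 0.364 -3.471
endloop
endfacet
facet normal -0.106 -0.874 -0.475
outer loop
vertex 0.788 -0.794 -4.718
vertex 1.331 -1.104 -4.269
vertex 0.57 -1.075 -4.152
endloop
endfacet
facet normal -0.828 0.560 -0.041
outer loop
vertex 0.788 -0.794 -4.718
vertex 0.57 -1.075 -4.152
vertex 1.509 0.364 -3.471
endloop
endfacet
facet normal -0.106 -0.874 -0.475
outer loop
vertex 0.57 -1.075 -4.152
vertex 1.331 -1.104 -4.269
vertex 0.926 -1.378 -3.674
endloop
endfacet
facet normal -0.736 0.170 0.656
outer loop
vertex 0.57 -1.075 -4.152
vertex 0.926 -1.378 -3.674
vertex 1.509 0.364 -3.471
endloop
endfacet
facet normal -0.106 -0.874 -0.474
outer loop
vertex 0.926 -1.378 -3.674
vertex 1.331 -1.104 -4.269
vertex 1.586 -1.474 -3.644
endloop
endfacet
facet normal -0.059 -0.096 0.994
outer loop
vertex 0.926 -1.378 -3.674
vertex 1.586 -1.474 -3.644
vertex 1.509 0.364 -3.471
endloop
endfacet
facet normal -0.801 0.598 -0.021
outer loop
vertex -4.337 2.626 4.369
vertex -3.327 3.962 3.859
vertex -4.511 2.356 3.317
endloop
endfacet
facet normal -0.577 -0.763 0.291
outer loop
vertex -2.853 1.118 3.361
vertex -4.337 2.626 4.369
vertex -4.511 2.356 3.317
endloop
endfacet
facet normal -0.801 0.598 -0.021
outer loop
vertex -4.511 2.356 3.317
vertex -3.327 3.962 3.859
vertex -3.502 3.691 2.807
endloop
endfacet
facet normal -0.158 -0.246 -0.956
outer loop
vertex -3.502 3.691 2.807
vertex -2.853 1.118 3.361
vertex -4.511 2.356 3.317
endloop
endfacet
facet normal 0.158 0.246 0.956
outer loop
vertex -4.337 2.626 4.369
vertex -1.669 2.724 3.903
vertex -3.327 3.962 3.859
endloop
endfacet
facet normal -0.577 -0.763 0.292
outer loop
vertex -2.678 1.389 4.413
vertex -4.337 2.626 4.369
vertex -2.853 1.118 3.361
endloop
endfacet
facet normal 0.158 0.246 0.956
outer loop
vertex -2.678 1.389 4.413
vertex -1.669 2.724 3.903
vertex -4.337 2.626 4.369
endloop
endfacet
facet normal 0.577 0.763 -0.292
outer loop
vertex -3.327 3.962 3.859
vertex -1.669 2.724 3.903
vertex -3.502 3.691 2.807
endloop
endfacet
facet normal -0.158 -0.246 -0.956
outer loop
vertex -1.843 2.454 2.851
vertex -2.853 1.118 3.361
vertex -3.502 3.691 2.807
endloop
endfacet
facet normal 0.577 0.763 -0.291
outer loop
vertex -3.502 3.691 2.807
vertex -1.669 2.724 3.903
vertex -1.843 2.454 2.851
endloop
endfacet
facet normal 0.801 -0.598 0.021
outer loop
vertex -1.843 2.454 2.851
vertex -2.678 1.389 4.413
vertex -2.853 1.118 3.361
endloop
endfacet
facet normal 0.801 -0.598 0.021
outer loop
vertex -1.669 2.724 3.903
vertex -2.678 1.389 4.413
vertex -1.843 2.454 2.851
endloop
endfacet

endsolid


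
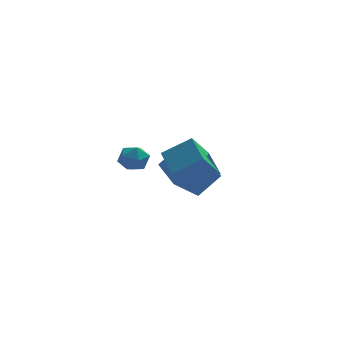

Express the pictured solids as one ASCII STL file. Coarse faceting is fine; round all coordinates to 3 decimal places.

solid 
facet normal -0.666 -0.025 -0.745
outer loop
vertex -1.685 2.1 -1.631
vertex -2.126 4.21 -1.307
vertex -0.4 2.547 -2.795
endloop
endfacet
facet normal 0.202 -0.968 -0.148
outer loop
vertex 0.746 2.59 -1.513
vertex -1.685 2.1 -1.631
vertex -0.4 2.547 -2.795
endloop
endfacet
facet normal -0.666 -0.025 -0.745
outer loop
vertex -0.4 2.547 -2.795
vertex -2.126 4.21 -1.307
vertex -0.841 4.657 -2.471
endloop
endfacet
facet normal 0.718 0.250 -0.650
outer loop
vertex -0.841 4.657 -2.471
vertex 0.746 2.59 -1.513
vertex -0.4 2.547 -2.795
endloop
endfacet
facet normal -0.718 -0.250 0.650
outer loop
vertex -1.685 2.1 -1.631
vertex -0.98 4.253 -0.025
vertex -2.126 4.21 -1.307
endloop
endfacet
facet normal 0.202 -0.968 -0.148
outer loop
vertex -0.539 2.143 -0.349
vertex -1.685 2.1 -1.631
vertex 0.746 2.59 -1.513
endloop
endfacet
facet normal -0.718 -0.250 0.650
outer loop
vertex -0.539 2.143 -0.349
vertex -0.98 4.253 -0.025
vertex -1.685 2.1 -1.631
endloop
endfacet
facet normal -0.202 0.968 0.148
outer loop
vertex -2.126 4.21 -1.307
vertex -0.98 4.253 -0.025
vertex -0.841 4.657 -2.471
endloop
endfacet
facet normal 0.718 0.250 -0.650
outer loop
vertex 0.305 4.7 -1.189
vertex 0.746 2.59 -1.513
vertex -0.841 4.657 -2.471
endloop
endfacet
facet normal -0.202 0.968 0.148
outer loop
vertex -0.841 4.657 -2.471
vertex -0.98 4.253 -0.025
vertex 0.305 4.7 -1.189
endloop
endfacet
facet normal 0.666 0.025 0.745
outer loop
vertex 0.305 4.7 -1.189
vertex -0.539 2.143 -0.349
vertex 0.746 2.59 -1.513
endloop
endfacet
facet normal 0.666 0.025 0.745
outer loop
vertex -0.98 4.253 -0.025
vertex -0.539 2.143 -0.349
vertex 0.305 4.7 -1.189
endloop
endfacet
facet normal -0.696 0.717 0.040
outer loop
vertex -3.705 3.582 -0.291
vertex -4.331 2.974 -0.28
vertex -3.99 3.263 0.47
endloop
endfacet
facet normal -0.092 0.930 0.356
outer loop
vertex -3.705 3.582 -0.291
vertex -3.99 3.263 0.47
vertex -3.137 3.395 0.345
endloop
endfacet
facet normal 0.434 0.892 -0.125
outer loop
vertex -3.705 3.582 -0.291
vertex -3.137 3.395 0.345
vertex -2.95 3.188 -0.482
endloop
endfacet
facet normal 0.155 0.656 -0.739
outer loop
vertex -3.705 3.582 -0.291
vertex -2.95 3.188 -0.482
vertex -3.688 2.928 -0.868
endloop
endfacet
facet normal -0.543 0.548 -0.637
outer loop
vertex -3.705 3.582 -0.291
vertex -3.688 2.928 -0.868
vertex -4.331 2.974 -0.28
endloop
endfacet
facet normal 0.056 0.470 0.881
outer loop
vertex -3.137 3.395 0.345
vertex -3.99 3.263 0.47
vertex -3.412 2.672 0.748
endloop
endfacet
facet normal -0.920 0.126 0.370
outer loop
vertex -3.99 3.263 0.47
vertex -4.331 2.974 -0.28
vertex -4.15 2.412 0.362
endloop
endfacet
facet normal -0.673 -0.148 -0.725
outer loop
vertex -4.331 2.974 -0.28
vertex -3.688 2.928 -0.868
vertex -3.963 2.205 -0.465
endloop
endfacet
facet normal 0.456 0.027 -0.890
outer loop
vertex -3.688 2.928 -0.868
vertex -2.95 3.188 -0.482
vertex -3.11 2.337 -0.59
endloop
endfacet
facet normal 0.907 0.409 0.103
outer loop
vertex -2.95 3.188 -0.482
vertex -3.137 3.395 0.345
vertex -2.769 2.626 0.16
endloop
endfacet
facet normal -0.155 -0.656 0.739
outer loop
vertex -3.395 2.018 0.171
vertex -3.412 2.672 0.748
vertex -4.15 2.412 0.362
endloop
endfacet
facet normal -0.434 -0.892 0.125
outer loop
vertex -3.395 2.018 0.171
vertex -4.15 2.412 0.362
vertex -3.963 2.205 -0.465
endloop
endfacet
facet normal 0.092 -0.930 -0.356
outer loop
vertex -3.395 2.018 0.171
vertex -3.963 2.205 -0.465
vertex -3.11 2.337 -0.59
endloop
endfacet
facet normal 0.696 -0.717 -0.040
outer loop
vertex -3.395 2.018 0.171
vertex -3.11 2.337 -0.59
vertex -2.769 2.626 0.16
endloop
endfacet
facet normal 0.543 -0.548 0.637
outer loop
vertex -3.395 2.018 0.171
vertex -2.769 2.626 0.16
vertex -3.412 2.672 0.748
endloop
endfacet
facet normal -0.456 -0.027 0.890
outer loop
vertex -4.15 2.412 0.362
vertex -3.412 2.672 0.748
vertex -3.99 3.263 0.47
endloop
endfacet
facet normal -0.907 -0.409 -0.103
outer loop
vertex -3.963 2.205 -0.465
vertex -4.15 2.412 0.362
vertex -4.331 2.974 -0.28
endloop
endfacet
facet normal -0.056 -0.470 -0.881
outer loop
vertex -3.11 2.337 -0.59
vertex -3.963 2.205 -0.465
vertex -3.688 2.928 -0.868
endloop
endfacet
facet normal 0.920 -0.126 -0.370
outer loop
vertex -2.769 2.626 0.16
vertex -3.11 2.337 -0.59
vertex -2.95 3.188 -0.482
endloop
endfacet
facet normal 0.673 0.148 0.725
outer loop
vertex -3.412 2.672 0.748
vertex -2.769 2.626 0.16
vertex -3.137 3.395 0.345
endloop
endfacet
facet normal -0.514 -0.376 0.771
outer loop
vertex -1.44 -1.694 3.332
vertex -2.864 -1.602 2.427
vertex -1.166 -3.285 2.738
endloop
endfacet
facet normal 0.843 -0.055 0.535
outer loop
vertex -0.256 -2.618 1.373
vertex -1.44 -1.694 3.332
vertex -1.166 -3.285 2.738
endloop
endfacet
facet normal -0.514 -0.376 0.771
outer loop
vertex -1.166 -3.285 2.738
vertex -2.864 -1.602 2.427
vertex -2.59 -3.192 1.833
endloop
endfacet
facet normal 0.159 -0.925 -0.346
outer loop
vertex -2.59 -3.192 1.833
vertex -0.256 -2.618 1.373
vertex -1.166 -3.285 2.738
endloop
endfacet
facet normal -0.160 0.925 0.345
outer loop
vertex -1.44 -1.694 3.332
vertex -1.954 -0.935 1.062
vertex -2.864 -1.602 2.427
endloop
endfacet
facet normal 0.843 -0.055 0.535
outer loop
vertex -0.53 -1.028 1.967
vertex -1.44 -1.694 3.332
vertex -0.256 -2.618 1.373
endloop
endfacet
facet normal -0.159 0.925 0.345
outer loop
vertex -0.53 -1.028 1.967
vertex -1.954 -0.935 1.062
vertex -1.44 -1.694 3.332
endloop
endfacet
facet normal -0.843 0.055 -0.535
outer loop
vertex -2.864 -1.602 2.427
vertex -1.954 -0.935 1.062
vertex -2.59 -3.192 1.833
endloop
endfacet
facet normal 0.159 -0.925 -0.345
outer loop
vertex -1.68 -2.526 0.468
vertex -0.256 -2.618 1.373
vertex -2.59 -3.192 1.833
endloop
endfacet
facet normal -0.843 0.055 -0.535
outer loop
vertex -2.59 -3.192 1.833
vertex -1.954 -0.935 1.062
vertex -1.68 -2.526 0.468
endloop
endfacet
facet normal 0.514 0.377 -0.771
outer loop
vertex -1.68 -2.526 0.468
vertex -0.53 -1.028 1.967
vertex -0.256 -2.618 1.373
endloop
endfacet
facet normal 0.514 0.376 -0.771
outer loop
vertex -1.954 -0.935 1.062
vertex -0.53 -1.028 1.967
vertex -1.68 -2.526 0.468
endloop
endfacet

endsolid


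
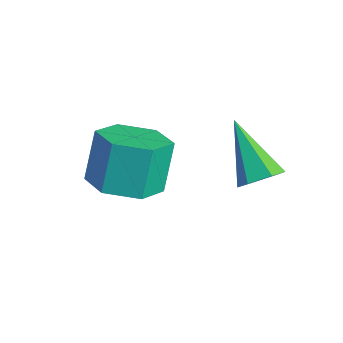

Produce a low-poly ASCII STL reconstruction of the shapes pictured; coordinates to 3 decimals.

solid 
facet normal 0.772 -0.122 -0.624
outer loop
vertex 2.897 -0.972 1.388
vertex 2.476 -0.97 0.867
vertex 2.743 -0.395 1.085
endloop
endfacet
facet normal 0.351 0.507 0.787
outer loop
vertex 2.897 -0.972 1.388
vertex 2.743 -0.395 1.085
vertex 0.964 -0.73 2.093
endloop
endfacet
facet normal 0.771 -0.121 -0.625
outer loop
vertex 2.743 -0.395 1.085
vertex 2.476 -0.97 0.867
vertex 2.321 -0.393 0.564
endloop
endfacet
facet normal -0.126 0.986 0.106
outer loop
vertex 2.743 -0.395 1.085
vertex 2.321 -0.393 0.564
vertex 0.964 -0.73 2.093
endloop
endfacet
facet normal 0.770 -0.122 -0.626
outer loop
vertex 2.321 -0.393 0.564
vertex 2.476 -0.97 0.867
vertex 2.054 -0.967 0.347
endloop
endfacet
facet normal -0.695 0.514 -0.503
outer loop
vertex 2.321 -0.393 0.564
vertex 2.054 -0.967 0.347
vertex 0.964 -0.73 2.093
endloop
endfacet
facet normal 0.770 -0.123 -0.626
outer loop
vertex 2.054 -0.967 0.347
vertex 2.476 -0.97 0.867
vertex 2.208 -1.545 0.65
endloop
endfacet
facet normal -0.788 -0.437 -0.433
outer loop
vertex 2.054 -0.967 0.347
vertex 2.208 -1.545 0.65
vertex 0.964 -0.73 2.093
endloop
endfacet
facet normal 0.771 -0.123 -0.625
outer loop
vertex 2.208 -1.545 0.65
vertex 2.476 -0.97 0.867
vertex 2.63 -1.547 1.171
endloop
endfacet
facet normal -0.312 -0.917 0.249
outer loop
vertex 2.208 -1.545 0.65
vertex 2.63 -1.547 1.171
vertex 0.964 -0.73 2.093
endloop
endfacet
facet normal 0.772 -0.123 -0.624
outer loop
vertex 2.63 -1.547 1.171
vertex 2.476 -0.97 0.867
vertex 2.897 -0.972 1.388
endloop
endfacet
facet normal 0.258 -0.444 0.858
outer loop
vertex 2.63 -1.547 1.171
vertex 2.897 -0.972 1.388
vertex 0.964 -0.73 2.093
endloop
endfacet
facet normal 0.234 -0.388 -0.892
outer loop
vertex 0.595 -2.742 -0.159
vertex -0.121 -3.522 -0.008
vertex -0.416 -2.61 -0.482
endloop
endfacet
facet normal 0.227 0.913 -0.338
outer loop
vertex 0.595 -2.742 -0.159
vertex -0.416 -2.61 -0.482
vertex 0.218 -2.117 1.276
endloop
endfacet
facet normal 0.227 0.913 -0.338
outer loop
vertex 0.218 -2.117 1.276
vertex -0.416 -2.61 -0.482
vertex -0.794 -1.985 0.953
endloop
endfacet
facet normal -0.234 0.388 0.891
outer loop
vertex 0.218 -2.117 1.276
vertex -0.794 -1.985 0.953
vertex -0.499 -2.898 1.428
endloop
endfacet
facet normal 0.234 -0.388 -0.892
outer loop
vertex -0.416 -2.61 -0.482
vertex -0.121 -3.522 -0.008
vertex -1.133 -3.39 -0.331
endloop
endfacet
facet normal -0.704 0.564 -0.431
outer loop
vertex -0.416 -2.61 -0.482
vertex -1.133 -3.39 -0.331
vertex -0.794 -1.985 0.953
endloop
endfacet
facet normal -0.705 0.564 -0.431
outer loop
vertex -0.794 -1.985 0.953
vertex -1.133 -3.39 -0.331
vertex -1.51 -2.765 1.104
endloop
endfacet
facet normal -0.235 0.388 0.891
outer loop
vertex -0.794 -1.985 0.953
vertex -1.51 -2.765 1.104
vertex -0.499 -2.898 1.428
endloop
endfacet
facet normal 0.234 -0.388 -0.891
outer loop
vertex -1.133 -3.39 -0.331
vertex -0.121 -3.522 -0.008
vertex -0.838 -4.303 0.144
endloop
endfacet
facet normal -0.932 -0.349 -0.093
outer loop
vertex -1.133 -3.39 -0.331
vertex -0.838 -4.303 0.144
vertex -1.51 -2.765 1.104
endloop
endfacet
facet normal -0.932 -0.349 -0.093
outer loop
vertex -1.51 -2.765 1.104
vertex -0.838 -4.303 0.144
vertex -1.215 -3.678 1.579
endloop
endfacet
facet normal -0.235 0.388 0.891
outer loop
vertex -1.51 -2.765 1.104
vertex -1.215 -3.678 1.579
vertex -0.499 -2.898 1.428
endloop
endfacet
facet normal 0.234 -0.388 -0.891
outer loop
vertex -0.838 -4.303 0.144
vertex -0.121 -3.522 -0.008
vertex 0.174 -4.435 0.467
endloop
endfacet
facet normal -0.227 -0.913 0.338
outer loop
vertex -0.838 -4.303 0.144
vertex 0.174 -4.435 0.467
vertex -1.215 -3.678 1.579
endloop
endfacet
facet normal -0.227 -0.913 0.338
outer loop
vertex -1.215 -3.678 1.579
vertex 0.174 -4.435 0.467
vertex -0.204 -3.81 1.902
endloop
endfacet
facet normal -0.234 0.388 0.892
outer loop
vertex -1.215 -3.678 1.579
vertex -0.204 -3.81 1.902
vertex -0.499 -2.898 1.428
endloop
endfacet
facet normal 0.235 -0.388 -0.891
outer loop
vertex 0.174 -4.435 0.467
vertex -0.121 -3.522 -0.008
vertex 0.89 -3.655 0.316
endloop
endfacet
facet normal 0.705 -0.563 0.431
outer loop
vertex 0.174 -4.435 0.467
vertex 0.89 -3.655 0.316
vertex -0.204 -3.81 1.902
endloop
endfacet
facet normal 0.704 -0.564 0.431
outer loop
vertex -0.204 -3.81 1.902
vertex 0.89 -3.655 0.316
vertex 0.513 -3.03 1.751
endloop
endfacet
facet normal -0.234 0.388 0.892
outer loop
vertex -0.204 -3.81 1.902
vertex 0.513 -3.03 1.751
vertex -0.499 -2.898 1.428
endloop
endfacet
facet normal 0.235 -0.388 -0.891
outer loop
vertex 0.89 -3.655 0.316
vertex -0.121 -3.522 -0.008
vertex 0.595 -2.742 -0.159
endloop
endfacet
facet normal 0.932 0.349 0.093
outer loop
vertex 0.89 -3.655 0.316
vertex 0.595 -2.742 -0.159
vertex 0.513 -3.03 1.751
endloop
endfacet
facet normal 0.932 0.349 0.093
outer loop
vertex 0.513 -3.03 1.751
vertex 0.595 -2.742 -0.159
vertex 0.218 -2.117 1.276
endloop
endfacet
facet normal -0.234 0.388 0.891
outer loop
vertex 0.513 -3.03 1.751
vertex 0.218 -2.117 1.276
vertex -0.499 -2.898 1.428
endloop
endfacet

endsolid


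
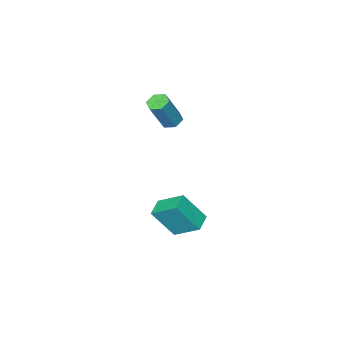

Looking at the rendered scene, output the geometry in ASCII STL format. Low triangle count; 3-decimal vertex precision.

solid 
facet normal -0.859 -0.461 0.224
outer loop
vertex 2.287 1.459 -2.461
vertex 1.505 2.197 -3.941
vertex 2.734 0.211 -3.32
endloop
endfacet
facet normal 0.428 -0.404 0.809
outer loop
vertex 3.575 0.663 -3.539
vertex 2.287 1.459 -2.461
vertex 2.734 0.211 -3.32
endloop
endfacet
facet normal -0.859 -0.461 0.224
outer loop
vertex 2.734 0.211 -3.32
vertex 1.505 2.197 -3.941
vertex 1.951 0.949 -4.8
endloop
endfacet
facet normal 0.283 -0.790 -0.544
outer loop
vertex 1.951 0.949 -4.8
vertex 3.575 0.663 -3.539
vertex 2.734 0.211 -3.32
endloop
endfacet
facet normal -0.283 0.790 0.544
outer loop
vertex 2.287 1.459 -2.461
vertex 2.346 2.649 -4.16
vertex 1.505 2.197 -3.941
endloop
endfacet
facet normal 0.427 -0.404 0.809
outer loop
vertex 3.129 1.911 -2.68
vertex 2.287 1.459 -2.461
vertex 3.575 0.663 -3.539
endloop
endfacet
facet normal -0.283 0.790 0.544
outer loop
vertex 3.129 1.911 -2.68
vertex 2.346 2.649 -4.16
vertex 2.287 1.459 -2.461
endloop
endfacet
facet normal -0.428 0.404 -0.809
outer loop
vertex 1.505 2.197 -3.941
vertex 2.346 2.649 -4.16
vertex 1.951 0.949 -4.8
endloop
endfacet
facet normal 0.283 -0.790 -0.544
outer loop
vertex 2.793 1.401 -5.019
vertex 3.575 0.663 -3.539
vertex 1.951 0.949 -4.8
endloop
endfacet
facet normal -0.427 0.404 -0.809
outer loop
vertex 1.951 0.949 -4.8
vertex 2.346 2.649 -4.16
vertex 2.793 1.401 -5.019
endloop
endfacet
facet normal 0.859 0.461 -0.224
outer loop
vertex 2.793 1.401 -5.019
vertex 3.129 1.911 -2.68
vertex 3.575 0.663 -3.539
endloop
endfacet
facet normal 0.858 0.462 -0.224
outer loop
vertex 2.346 2.649 -4.16
vertex 3.129 1.911 -2.68
vertex 2.793 1.401 -5.019
endloop
endfacet
facet normal -0.477 -0.017 -0.879
outer loop
vertex 1.043 -1.521 0.635
vertex 0.759 -1.037 0.78
vertex 1.268 -1.003 0.503
endloop
endfacet
facet normal 0.789 -0.449 -0.419
outer loop
vertex 1.043 -1.521 0.635
vertex 1.268 -1.003 0.503
vertex 1.945 -1.488 2.296
endloop
endfacet
facet normal 0.789 -0.448 -0.419
outer loop
vertex 1.945 -1.488 2.296
vertex 1.268 -1.003 0.503
vertex 2.169 -0.969 2.163
endloop
endfacet
facet normal 0.478 0.019 0.878
outer loop
vertex 1.945 -1.488 2.296
vertex 2.169 -0.969 2.163
vertex 1.661 -1.003 2.44
endloop
endfacet
facet normal -0.477 -0.019 -0.879
outer loop
vertex 1.268 -1.003 0.503
vertex 0.759 -1.037 0.78
vertex 0.983 -0.518 0.647
endloop
endfacet
facet normal 0.729 0.550 -0.407
outer loop
vertex 1.268 -1.003 0.503
vertex 0.983 -0.518 0.647
vertex 2.169 -0.969 2.163
endloop
endfacet
facet normal 0.729 0.550 -0.407
outer loop
vertex 2.169 -0.969 2.163
vertex 0.983 -0.518 0.647
vertex 1.885 -0.485 2.308
endloop
endfacet
facet normal 0.478 0.017 0.878
outer loop
vertex 2.169 -0.969 2.163
vertex 1.885 -0.485 2.308
vertex 1.661 -1.003 2.44
endloop
endfacet
facet normal -0.478 -0.019 -0.878
outer loop
vertex 0.983 -0.518 0.647
vertex 0.759 -1.037 0.78
vertex 0.475 -0.552 0.924
endloop
endfacet
facet normal -0.060 0.998 0.013
outer loop
vertex 0.983 -0.518 0.647
vertex 0.475 -0.552 0.924
vertex 1.885 -0.485 2.308
endloop
endfacet
facet normal -0.060 0.998 0.013
outer loop
vertex 1.885 -0.485 2.308
vertex 0.475 -0.552 0.924
vertex 1.377 -0.519 2.585
endloop
endfacet
facet normal 0.478 0.017 0.878
outer loop
vertex 1.885 -0.485 2.308
vertex 1.377 -0.519 2.585
vertex 1.661 -1.003 2.44
endloop
endfacet
facet normal -0.478 -0.019 -0.878
outer loop
vertex 0.475 -0.552 0.924
vertex 0.759 -1.037 0.78
vertex 0.251 -1.071 1.057
endloop
endfacet
facet normal -0.789 0.448 0.420
outer loop
vertex 0.475 -0.552 0.924
vertex 0.251 -1.071 1.057
vertex 1.377 -0.519 2.585
endloop
endfacet
facet normal -0.789 0.449 0.419
outer loop
vertex 1.377 -0.519 2.585
vertex 0.251 -1.071 1.057
vertex 1.152 -1.037 2.717
endloop
endfacet
facet normal 0.477 0.017 0.879
outer loop
vertex 1.377 -0.519 2.585
vertex 1.152 -1.037 2.717
vertex 1.661 -1.003 2.44
endloop
endfacet
facet normal -0.478 -0.017 -0.878
outer loop
vertex 0.251 -1.071 1.057
vertex 0.759 -1.037 0.78
vertex 0.535 -1.555 0.912
endloop
endfacet
facet normal -0.729 -0.550 0.407
outer loop
vertex 0.251 -1.071 1.057
vertex 0.535 -1.555 0.912
vertex 1.152 -1.037 2.717
endloop
endfacet
facet normal -0.730 -0.550 0.407
outer loop
vertex 1.152 -1.037 2.717
vertex 0.535 -1.555 0.912
vertex 1.437 -1.522 2.573
endloop
endfacet
facet normal 0.477 0.019 0.879
outer loop
vertex 1.152 -1.037 2.717
vertex 1.437 -1.522 2.573
vertex 1.661 -1.003 2.44
endloop
endfacet
facet normal -0.478 -0.017 -0.878
outer loop
vertex 0.535 -1.555 0.912
vertex 0.759 -1.037 0.78
vertex 1.043 -1.521 0.635
endloop
endfacet
facet normal 0.060 -0.998 -0.013
outer loop
vertex 0.535 -1.555 0.912
vertex 1.043 -1.521 0.635
vertex 1.437 -1.522 2.573
endloop
endfacet
facet normal 0.060 -0.998 -0.013
outer loop
vertex 1.437 -1.522 2.573
vertex 1.043 -1.521 0.635
vertex 1.945 -1.488 2.296
endloop
endfacet
facet normal 0.478 0.019 0.878
outer loop
vertex 1.437 -1.522 2.573
vertex 1.945 -1.488 2.296
vertex 1.661 -1.003 2.44
endloop
endfacet

endsolid


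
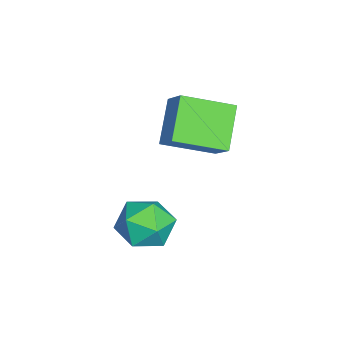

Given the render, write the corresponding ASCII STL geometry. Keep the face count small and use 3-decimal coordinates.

solid 
facet normal -0.756 0.048 0.653
outer loop
vertex 0.485 -0.048 0.633
vertex -0.024 1.865 -0.098
vertex -0.331 -0.61 -0.27
endloop
endfacet
facet normal 0.241 -0.907 0.347
outer loop
vertex 1.144 -0.705 -1.542
vertex 0.485 -0.048 0.633
vertex -0.331 -0.61 -0.27
endloop
endfacet
facet normal -0.756 0.048 0.652
outer loop
vertex -0.331 -0.61 -0.27
vertex -0.024 1.865 -0.098
vertex -0.839 1.303 -1.001
endloop
endfacet
facet normal -0.608 -0.419 -0.674
outer loop
vertex -0.839 1.303 -1.001
vertex 1.144 -0.705 -1.542
vertex -0.331 -0.61 -0.27
endloop
endfacet
facet normal 0.608 0.419 0.674
outer loop
vertex 0.485 -0.048 0.633
vertex 1.451 1.77 -1.37
vertex -0.024 1.865 -0.098
endloop
endfacet
facet normal 0.241 -0.906 0.347
outer loop
vertex 1.959 -0.143 -0.639
vertex 0.485 -0.048 0.633
vertex 1.144 -0.705 -1.542
endloop
endfacet
facet normal 0.609 0.419 0.674
outer loop
vertex 1.959 -0.143 -0.639
vertex 1.451 1.77 -1.37
vertex 0.485 -0.048 0.633
endloop
endfacet
facet normal -0.241 0.906 -0.347
outer loop
vertex -0.024 1.865 -0.098
vertex 1.451 1.77 -1.37
vertex -0.839 1.303 -1.001
endloop
endfacet
facet normal -0.608 -0.419 -0.674
outer loop
vertex 0.635 1.208 -2.273
vertex 1.144 -0.705 -1.542
vertex -0.839 1.303 -1.001
endloop
endfacet
facet normal -0.241 0.907 -0.347
outer loop
vertex -0.839 1.303 -1.001
vertex 1.451 1.77 -1.37
vertex 0.635 1.208 -2.273
endloop
endfacet
facet normal 0.756 -0.048 -0.653
outer loop
vertex 0.635 1.208 -2.273
vertex 1.959 -0.143 -0.639
vertex 1.144 -0.705 -1.542
endloop
endfacet
facet normal 0.756 -0.049 -0.653
outer loop
vertex 1.451 1.77 -1.37
vertex 1.959 -0.143 -0.639
vertex 0.635 1.208 -2.273
endloop
endfacet
facet normal -0.948 0.113 -0.298
outer loop
vertex 3.312 -0.231 -4.182
vertex 3.096 -1.322 -3.907
vertex 2.949 -0.495 -3.127
endloop
endfacet
facet normal -0.684 0.728 -0.053
outer loop
vertex 3.312 -0.231 -4.182
vertex 2.949 -0.495 -3.127
vertex 3.783 0.278 -3.269
endloop
endfacet
facet normal -0.107 0.891 -0.441
outer loop
vertex 3.312 -0.231 -4.182
vertex 3.783 0.278 -3.269
vertex 4.446 -0.072 -4.136
endloop
endfacet
facet normal -0.015 0.376 -0.927
outer loop
vertex 3.312 -0.231 -4.182
vertex 4.446 -0.072 -4.136
vertex 4.022 -1.061 -4.53
endloop
endfacet
facet normal -0.534 -0.106 -0.839
outer loop
vertex 3.312 -0.231 -4.182
vertex 4.022 -1.061 -4.53
vertex 3.096 -1.322 -3.907
endloop
endfacet
facet normal -0.473 0.625 0.621
outer loop
vertex 3.783 0.278 -3.269
vertex 2.949 -0.495 -3.127
vertex 3.858 -0.499 -2.43
endloop
endfacet
facet normal -0.901 -0.372 0.224
outer loop
vertex 2.949 -0.495 -3.127
vertex 3.096 -1.322 -3.907
vertex 3.434 -1.488 -2.824
endloop
endfacet
facet normal -0.233 -0.724 -0.649
outer loop
vertex 3.096 -1.322 -3.907
vertex 4.022 -1.061 -4.53
vertex 4.097 -1.838 -3.691
endloop
endfacet
facet normal 0.608 0.055 -0.792
outer loop
vertex 4.022 -1.061 -4.53
vertex 4.446 -0.072 -4.136
vertex 4.931 -1.065 -3.833
endloop
endfacet
facet normal 0.459 0.888 -0.007
outer loop
vertex 4.446 -0.072 -4.136
vertex 3.783 0.278 -3.269
vertex 4.784 -0.238 -3.053
endloop
endfacet
facet normal 0.015 -0.376 0.927
outer loop
vertex 4.568 -1.329 -2.778
vertex 3.858 -0.499 -2.43
vertex 3.434 -1.488 -2.824
endloop
endfacet
facet normal 0.107 -0.891 0.441
outer loop
vertex 4.568 -1.329 -2.778
vertex 3.434 -1.488 -2.824
vertex 4.097 -1.838 -3.691
endloop
endfacet
facet normal 0.684 -0.728 0.053
outer loop
vertex 4.568 -1.329 -2.778
vertex 4.097 -1.838 -3.691
vertex 4.931 -1.065 -3.833
endloop
endfacet
facet normal 0.948 -0.113 0.298
outer loop
vertex 4.568 -1.329 -2.778
vertex 4.931 -1.065 -3.833
vertex 4.784 -0.238 -3.053
endloop
endfacet
facet normal 0.534 0.106 0.839
outer loop
vertex 4.568 -1.329 -2.778
vertex 4.784 -0.238 -3.053
vertex 3.858 -0.499 -2.43
endloop
endfacet
facet normal -0.608 -0.055 0.792
outer loop
vertex 3.434 -1.488 -2.824
vertex 3.858 -0.499 -2.43
vertex 2.949 -0.495 -3.127
endloop
endfacet
facet normal -0.459 -0.888 0.007
outer loop
vertex 4.097 -1.838 -3.691
vertex 3.434 -1.488 -2.824
vertex 3.096 -1.322 -3.907
endloop
endfacet
facet normal 0.473 -0.625 -0.621
outer loop
vertex 4.931 -1.065 -3.833
vertex 4.097 -1.838 -3.691
vertex 4.022 -1.061 -4.53
endloop
endfacet
facet normal 0.901 0.372 -0.224
outer loop
vertex 4.784 -0.238 -3.053
vertex 4.931 -1.065 -3.833
vertex 4.446 -0.072 -4.136
endloop
endfacet
facet normal 0.233 0.724 0.649
outer loop
vertex 3.858 -0.499 -2.43
vertex 4.784 -0.238 -3.053
vertex 3.783 0.278 -3.269
endloop
endfacet

endsolid


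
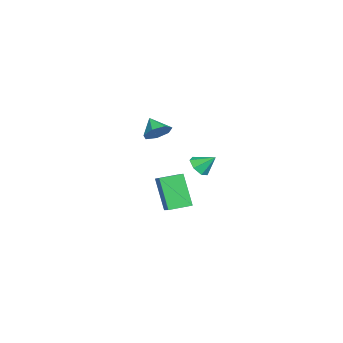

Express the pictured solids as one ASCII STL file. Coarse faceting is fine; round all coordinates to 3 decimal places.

solid 
facet normal 0.659 0.443 -0.608
outer loop
vertex -2.648 -0.947 2.174
vertex -3.114 -0.224 2.196
vertex -2.473 -0.464 2.716
endloop
endfacet
facet normal 0.242 -0.762 0.601
outer loop
vertex -2.648 -0.947 2.174
vertex -2.473 -0.464 2.716
vertex -3.906 -0.756 2.924
endloop
endfacet
facet normal 0.659 0.444 -0.608
outer loop
vertex -2.473 -0.464 2.716
vertex -3.114 -0.224 2.196
vertex -2.781 0.199 2.866
endloop
endfacet
facet normal 0.170 -0.141 0.975
outer loop
vertex -2.473 -0.464 2.716
vertex -2.781 0.199 2.866
vertex -3.906 -0.756 2.924
endloop
endfacet
facet normal 0.659 0.443 -0.607
outer loop
vertex -2.781 0.199 2.866
vertex -3.114 -0.224 2.196
vertex -3.34 0.544 2.511
endloop
endfacet
facet normal -0.299 0.405 0.864
outer loop
vertex -2.781 0.199 2.866
vertex -3.34 0.544 2.511
vertex -3.906 -0.756 2.924
endloop
endfacet
facet normal 0.659 0.443 -0.608
outer loop
vertex -3.34 0.544 2.511
vertex -3.114 -0.224 2.196
vertex -3.729 0.31 1.919
endloop
endfacet
facet normal -0.813 0.465 0.350
outer loop
vertex -3.34 0.544 2.511
vertex -3.729 0.31 1.919
vertex -3.906 -0.756 2.924
endloop
endfacet
facet normal 0.659 0.444 -0.607
outer loop
vertex -3.729 0.31 1.919
vertex -3.114 -0.224 2.196
vertex -3.655 -0.325 1.535
endloop
endfacet
facet normal -0.984 -0.006 -0.180
outer loop
vertex -3.729 0.31 1.919
vertex -3.655 -0.325 1.535
vertex -3.906 -0.756 2.924
endloop
endfacet
facet normal 0.659 0.444 -0.607
outer loop
vertex -3.655 -0.325 1.535
vertex -3.114 -0.224 2.196
vertex -3.174 -0.885 1.648
endloop
endfacet
facet normal -0.684 -0.653 -0.326
outer loop
vertex -3.655 -0.325 1.535
vertex -3.174 -0.885 1.648
vertex -3.906 -0.756 2.924
endloop
endfacet
facet normal 0.659 0.443 -0.607
outer loop
vertex -3.174 -0.885 1.648
vertex -3.114 -0.224 2.196
vertex -2.648 -0.947 2.174
endloop
endfacet
facet normal -0.138 -0.990 0.021
outer loop
vertex -3.174 -0.885 1.648
vertex -2.648 -0.947 2.174
vertex -3.906 -0.756 2.924
endloop
endfacet
facet normal -0.064 -0.760 -0.647
outer loop
vertex 0.519 2.417 0.939
vertex -0.137 2.229 1.225
vertex 0.007 2.693 0.666
endloop
endfacet
facet normal 0.553 0.802 -0.226
outer loop
vertex 0.519 2.417 0.939
vertex 0.007 2.693 0.666
vertex -0.063 3.111 1.975
endloop
endfacet
facet normal -0.065 -0.760 -0.647
outer loop
vertex 0.007 2.693 0.666
vertex -0.137 2.229 1.225
vertex -0.614 2.62 0.814
endloop
endfacet
facet normal -0.183 0.934 -0.308
outer loop
vertex 0.007 2.693 0.666
vertex -0.614 2.62 0.814
vertex -0.063 3.111 1.975
endloop
endfacet
facet normal -0.064 -0.759 -0.648
outer loop
vertex -0.614 2.62 0.814
vertex -0.137 2.229 1.225
vertex -0.876 2.252 1.271
endloop
endfacet
facet normal -0.758 0.647 0.086
outer loop
vertex -0.614 2.62 0.814
vertex -0.876 2.252 1.271
vertex -0.063 3.111 1.975
endloop
endfacet
facet normal -0.064 -0.760 -0.647
outer loop
vertex -0.876 2.252 1.271
vertex -0.137 2.229 1.225
vertex -0.581 1.868 1.693
endloop
endfacet
facet normal -0.736 0.158 0.658
outer loop
vertex -0.876 2.252 1.271
vertex -0.581 1.868 1.693
vertex -0.063 3.111 1.975
endloop
endfacet
facet normal -0.064 -0.760 -0.647
outer loop
vertex -0.581 1.868 1.693
vertex -0.137 2.229 1.225
vertex 0.047 1.756 1.762
endloop
endfacet
facet normal -0.137 -0.165 0.977
outer loop
vertex -0.581 1.868 1.693
vertex 0.047 1.756 1.762
vertex -0.063 3.111 1.975
endloop
endfacet
facet normal -0.065 -0.760 -0.647
outer loop
vertex 0.047 1.756 1.762
vertex -0.137 2.229 1.225
vertex 0.537 2.0 1.426
endloop
endfacet
facet normal 0.590 -0.078 0.804
outer loop
vertex 0.047 1.756 1.762
vertex 0.537 2.0 1.426
vertex -0.063 3.111 1.975
endloop
endfacet
facet normal -0.065 -0.759 -0.648
outer loop
vertex 0.537 2.0 1.426
vertex -0.137 2.229 1.225
vertex 0.519 2.417 0.939
endloop
endfacet
facet normal 0.897 0.352 0.268
outer loop
vertex 0.537 2.0 1.426
vertex 0.519 2.417 0.939
vertex -0.063 3.111 1.975
endloop
endfacet
facet normal -0.844 -0.241 -0.479
outer loop
vertex 2.867 0.219 1.765
vertex 2.444 1.397 1.916
vertex 3.734 0.762 -0.034
endloop
endfacet
facet normal 0.336 -0.934 -0.120
outer loop
vertex 4.856 1.083 0.604
vertex 2.867 0.219 1.765
vertex 3.734 0.762 -0.034
endloop
endfacet
facet normal -0.844 -0.242 -0.479
outer loop
vertex 3.734 0.762 -0.034
vertex 2.444 1.397 1.916
vertex 3.311 1.939 0.117
endloop
endfacet
facet normal 0.419 0.262 -0.869
outer loop
vertex 3.311 1.939 0.117
vertex 4.856 1.083 0.604
vertex 3.734 0.762 -0.034
endloop
endfacet
facet normal -0.419 -0.262 0.869
outer loop
vertex 2.867 0.219 1.765
vertex 3.566 1.718 2.554
vertex 2.444 1.397 1.916
endloop
endfacet
facet normal 0.336 -0.934 -0.120
outer loop
vertex 3.989 0.541 2.403
vertex 2.867 0.219 1.765
vertex 4.856 1.083 0.604
endloop
endfacet
facet normal -0.419 -0.262 0.869
outer loop
vertex 3.989 0.541 2.403
vertex 3.566 1.718 2.554
vertex 2.867 0.219 1.765
endloop
endfacet
facet normal -0.335 0.934 0.120
outer loop
vertex 2.444 1.397 1.916
vertex 3.566 1.718 2.554
vertex 3.311 1.939 0.117
endloop
endfacet
facet normal 0.419 0.262 -0.869
outer loop
vertex 4.433 2.261 0.755
vertex 4.856 1.083 0.604
vertex 3.311 1.939 0.117
endloop
endfacet
facet normal -0.336 0.934 0.120
outer loop
vertex 3.311 1.939 0.117
vertex 3.566 1.718 2.554
vertex 4.433 2.261 0.755
endloop
endfacet
facet normal 0.844 0.242 0.479
outer loop
vertex 4.433 2.261 0.755
vertex 3.989 0.541 2.403
vertex 4.856 1.083 0.604
endloop
endfacet
facet normal 0.844 0.242 0.480
outer loop
vertex 3.566 1.718 2.554
vertex 3.989 0.541 2.403
vertex 4.433 2.261 0.755
endloop
endfacet

endsolid
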